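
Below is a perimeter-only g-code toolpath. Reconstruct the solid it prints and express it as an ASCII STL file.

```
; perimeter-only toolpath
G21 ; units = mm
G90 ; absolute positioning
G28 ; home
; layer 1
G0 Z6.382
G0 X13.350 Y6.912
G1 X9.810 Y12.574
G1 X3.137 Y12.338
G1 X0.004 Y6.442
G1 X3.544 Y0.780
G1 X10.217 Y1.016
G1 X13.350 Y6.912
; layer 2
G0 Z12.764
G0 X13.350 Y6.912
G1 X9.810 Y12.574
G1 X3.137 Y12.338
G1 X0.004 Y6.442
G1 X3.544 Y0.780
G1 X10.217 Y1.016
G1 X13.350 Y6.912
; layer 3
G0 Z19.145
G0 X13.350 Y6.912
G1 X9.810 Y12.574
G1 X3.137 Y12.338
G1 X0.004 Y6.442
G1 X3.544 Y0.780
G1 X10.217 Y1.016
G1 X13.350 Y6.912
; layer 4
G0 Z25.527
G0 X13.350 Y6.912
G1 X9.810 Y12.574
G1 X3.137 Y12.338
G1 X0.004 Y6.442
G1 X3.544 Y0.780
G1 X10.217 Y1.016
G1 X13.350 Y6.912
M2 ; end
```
solid part
  facet normal 0.0000 0.0000 -1.0000
    outer loop
      vertex 3.137 12.338 0.000
      vertex 9.810 12.574 0.000
      vertex 13.350 6.912 0.000
    endloop
  endfacet
  facet normal 0.0000 0.0000 -1.0000
    outer loop
      vertex 0.004 6.442 0.000
      vertex 3.137 12.338 0.000
      vertex 13.350 6.912 0.000
    endloop
  endfacet
  facet normal 0.0000 0.0000 -1.0000
    outer loop
      vertex 3.544 0.780 0.000
      vertex 0.004 6.442 0.000
      vertex 13.350 6.912 0.000
    endloop
  endfacet
  facet normal 0.0000 0.0000 -1.0000
    outer loop
      vertex 10.217 1.016 0.000
      vertex 3.544 0.780 0.000
      vertex 13.350 6.912 0.000
    endloop
  endfacet
  facet normal 0.0000 0.0000 1.0000
    outer loop
      vertex 13.350 6.912 25.527
      vertex 9.810 12.574 25.527
      vertex 3.137 12.338 25.527
    endloop
  endfacet
  facet normal 0.0000 0.0000 1.0000
    outer loop
      vertex 13.350 6.912 25.527
      vertex 3.137 12.338 25.527
      vertex 0.004 6.442 25.527
    endloop
  endfacet
  facet normal 0.0000 0.0000 1.0000
    outer loop
      vertex 13.350 6.912 25.527
      vertex 0.004 6.442 25.527
      vertex 3.544 0.780 25.527
    endloop
  endfacet
  facet normal 0.0000 0.0000 1.0000
    outer loop
      vertex 13.350 6.912 25.527
      vertex 3.544 0.780 25.527
      vertex 10.217 1.016 25.527
    endloop
  endfacet
  facet normal 0.8479 0.5301 0.0000
    outer loop
      vertex 13.350 6.912 0.000
      vertex 9.810 12.574 0.000
      vertex 9.810 12.574 25.527
    endloop
  endfacet
  facet normal 0.8479 0.5301 0.0000
    outer loop
      vertex 13.350 6.912 0.000
      vertex 9.810 12.574 25.527
      vertex 13.350 6.912 25.527
    endloop
  endfacet
  facet normal -0.0353 0.9994 0.0000
    outer loop
      vertex 9.810 12.574 0.000
      vertex 3.137 12.338 0.000
      vertex 3.137 12.338 25.527
    endloop
  endfacet
  facet normal -0.0353 0.9994 0.0000
    outer loop
      vertex 9.810 12.574 0.000
      vertex 3.137 12.338 25.527
      vertex 9.810 12.574 25.527
    endloop
  endfacet
  facet normal -0.8831 0.4692 0.0000
    outer loop
      vertex 3.137 12.338 0.000
      vertex 0.004 6.442 0.000
      vertex 0.004 6.442 25.527
    endloop
  endfacet
  facet normal -0.8831 0.4692 0.0000
    outer loop
      vertex 3.137 12.338 0.000
      vertex 0.004 6.442 25.527
      vertex 3.137 12.338 25.527
    endloop
  endfacet
  facet normal -0.8479 -0.5301 0.0000
    outer loop
      vertex 0.004 6.442 0.000
      vertex 3.544 0.780 0.000
      vertex 3.544 0.780 25.527
    endloop
  endfacet
  facet normal -0.8479 -0.5301 0.0000
    outer loop
      vertex 0.004 6.442 0.000
      vertex 3.544 0.780 25.527
      vertex 0.004 6.442 25.527
    endloop
  endfacet
  facet normal 0.0353 -0.9994 0.0000
    outer loop
      vertex 3.544 0.780 0.000
      vertex 10.217 1.016 0.000
      vertex 10.217 1.016 25.527
    endloop
  endfacet
  facet normal 0.0353 -0.9994 0.0000
    outer loop
      vertex 3.544 0.780 0.000
      vertex 10.217 1.016 25.527
      vertex 3.544 0.780 25.527
    endloop
  endfacet
  facet normal 0.8831 -0.4692 0.0000
    outer loop
      vertex 10.217 1.016 0.000
      vertex 13.350 6.912 0.000
      vertex 13.350 6.912 25.527
    endloop
  endfacet
  facet normal 0.8831 -0.4692 0.0000
    outer loop
      vertex 10.217 1.016 0.000
      vertex 13.350 6.912 25.527
      vertex 10.217 1.016 25.527
    endloop
  endfacet
endsolid part

The G0 Z moves step by Δz≈6.382 mm. Every layer's G1 loop is the same polygon, so the solid is a straight extrusion of it from z=0 to z≈25.5. Closing with flat bottom and top caps and triangulating gives 20 facets — a regular 6-sided prism (a cylinder approximated with 6 flat sides), circumscribed radius ≈ 6.68 mm, height ≈ 25.5 mm.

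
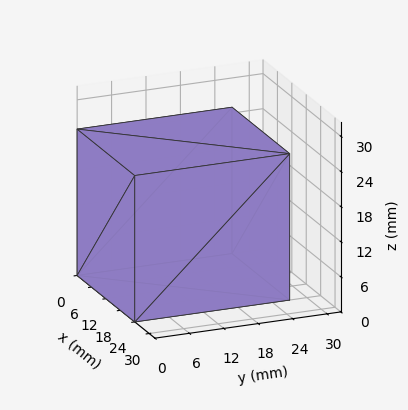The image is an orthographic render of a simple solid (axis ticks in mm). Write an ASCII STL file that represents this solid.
Reading the render: the shape is a rectangular box, roughly 24 × 27 mm footprint and 25 mm tall (dimensions read to the nearest mm from the axis ticks). For the STL, each face is triangulated and given an outward normal.

solid part
  facet normal 0.0000 0.0000 -1.0000
    outer loop
      vertex 24.000 27.000 0.000
      vertex 24.000 0.000 0.000
      vertex 0.000 0.000 0.000
    endloop
  endfacet
  facet normal 0.0000 0.0000 -1.0000
    outer loop
      vertex 0.000 27.000 0.000
      vertex 24.000 27.000 0.000
      vertex 0.000 0.000 0.000
    endloop
  endfacet
  facet normal 0.0000 0.0000 1.0000
    outer loop
      vertex 0.000 0.000 25.000
      vertex 24.000 0.000 25.000
      vertex 24.000 27.000 25.000
    endloop
  endfacet
  facet normal 0.0000 0.0000 1.0000
    outer loop
      vertex 0.000 0.000 25.000
      vertex 24.000 27.000 25.000
      vertex 0.000 27.000 25.000
    endloop
  endfacet
  facet normal 0.0000 -1.0000 0.0000
    outer loop
      vertex 0.000 0.000 0.000
      vertex 24.000 0.000 0.000
      vertex 24.000 0.000 25.000
    endloop
  endfacet
  facet normal 0.0000 -1.0000 0.0000
    outer loop
      vertex 0.000 0.000 0.000
      vertex 24.000 0.000 25.000
      vertex 0.000 0.000 25.000
    endloop
  endfacet
  facet normal 0.0000 1.0000 0.0000
    outer loop
      vertex 24.000 27.000 25.000
      vertex 24.000 27.000 0.000
      vertex 0.000 27.000 0.000
    endloop
  endfacet
  facet normal 0.0000 1.0000 0.0000
    outer loop
      vertex 0.000 27.000 25.000
      vertex 24.000 27.000 25.000
      vertex 0.000 27.000 0.000
    endloop
  endfacet
  facet normal -1.0000 0.0000 0.0000
    outer loop
      vertex 0.000 27.000 25.000
      vertex 0.000 27.000 0.000
      vertex 0.000 0.000 0.000
    endloop
  endfacet
  facet normal -1.0000 0.0000 0.0000
    outer loop
      vertex 0.000 0.000 25.000
      vertex 0.000 27.000 25.000
      vertex 0.000 0.000 0.000
    endloop
  endfacet
  facet normal 1.0000 0.0000 0.0000
    outer loop
      vertex 24.000 0.000 0.000
      vertex 24.000 27.000 0.000
      vertex 24.000 27.000 25.000
    endloop
  endfacet
  facet normal 1.0000 0.0000 0.0000
    outer loop
      vertex 24.000 0.000 0.000
      vertex 24.000 27.000 25.000
      vertex 24.000 0.000 25.000
    endloop
  endfacet
endsolid part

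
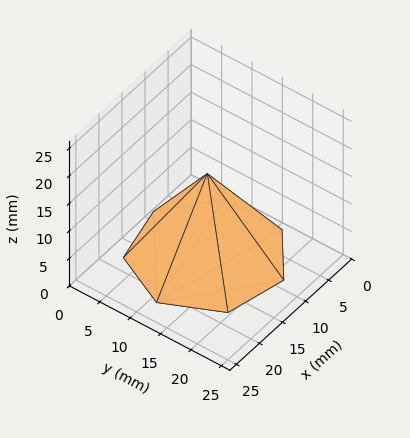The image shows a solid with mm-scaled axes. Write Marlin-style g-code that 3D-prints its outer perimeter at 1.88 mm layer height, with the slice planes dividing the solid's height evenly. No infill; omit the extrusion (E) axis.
Reading the render: the shape is a regular 7-sided pyramid, base circumscribed radius ≈ 11 mm, apex at z ≈ 15 mm (dimensions read to the nearest mm from the axis ticks). For the g-code, the solid's height is divided into equal slices at the stated Δz and each level perimeter traced with G1 moves after a G0 lift.

; perimeter-only toolpath
G21 ; units = mm
G90 ; absolute positioning
G28 ; home
; layer 1
G0 Z1.88
G0 X20.62 Y11.00
G1 X17.00 Y18.53
G1 X8.86 Y20.38
G1 X2.33 Y15.17
G1 X2.33 Y6.83
G1 X8.86 Y1.62
G1 X17.00 Y3.48
G1 X20.62 Y11.00
; layer 2
G0 Z3.75
G0 X19.25 Y11.00
G1 X16.14 Y17.45
G1 X9.16 Y19.04
G1 X3.57 Y14.58
G1 X3.57 Y7.42
G1 X9.16 Y2.96
G1 X16.14 Y4.55
G1 X19.25 Y11.00
; layer 3
G0 Z5.62
G0 X17.88 Y11.00
G1 X15.29 Y16.38
G1 X9.47 Y17.70
G1 X4.81 Y13.98
G1 X4.81 Y8.02
G1 X9.47 Y4.30
G1 X15.29 Y5.62
G1 X17.88 Y11.00
; layer 4
G0 Z7.50
G0 X16.50 Y11.00
G1 X14.43 Y15.30
G1 X9.78 Y16.36
G1 X6.04 Y13.38
G1 X6.04 Y8.62
G1 X9.78 Y5.64
G1 X14.43 Y6.70
G1 X16.50 Y11.00
; layer 5
G0 Z9.38
G0 X15.12 Y11.00
G1 X13.57 Y14.23
G1 X10.08 Y15.02
G1 X7.28 Y12.79
G1 X7.28 Y9.21
G1 X10.08 Y6.98
G1 X13.57 Y7.78
G1 X15.12 Y11.00
; layer 6
G0 Z11.25
G0 X13.75 Y11.00
G1 X12.71 Y13.15
G1 X10.39 Y13.68
G1 X8.52 Y12.19
G1 X8.52 Y9.81
G1 X10.39 Y8.32
G1 X12.71 Y8.85
G1 X13.75 Y11.00
; layer 7
G0 Z13.12
G0 X12.38 Y11.00
G1 X11.86 Y12.07
G1 X10.69 Y12.34
G1 X9.76 Y11.60
G1 X9.76 Y10.40
G1 X10.69 Y9.66
G1 X11.86 Y9.93
G1 X12.38 Y11.00
M2 ; end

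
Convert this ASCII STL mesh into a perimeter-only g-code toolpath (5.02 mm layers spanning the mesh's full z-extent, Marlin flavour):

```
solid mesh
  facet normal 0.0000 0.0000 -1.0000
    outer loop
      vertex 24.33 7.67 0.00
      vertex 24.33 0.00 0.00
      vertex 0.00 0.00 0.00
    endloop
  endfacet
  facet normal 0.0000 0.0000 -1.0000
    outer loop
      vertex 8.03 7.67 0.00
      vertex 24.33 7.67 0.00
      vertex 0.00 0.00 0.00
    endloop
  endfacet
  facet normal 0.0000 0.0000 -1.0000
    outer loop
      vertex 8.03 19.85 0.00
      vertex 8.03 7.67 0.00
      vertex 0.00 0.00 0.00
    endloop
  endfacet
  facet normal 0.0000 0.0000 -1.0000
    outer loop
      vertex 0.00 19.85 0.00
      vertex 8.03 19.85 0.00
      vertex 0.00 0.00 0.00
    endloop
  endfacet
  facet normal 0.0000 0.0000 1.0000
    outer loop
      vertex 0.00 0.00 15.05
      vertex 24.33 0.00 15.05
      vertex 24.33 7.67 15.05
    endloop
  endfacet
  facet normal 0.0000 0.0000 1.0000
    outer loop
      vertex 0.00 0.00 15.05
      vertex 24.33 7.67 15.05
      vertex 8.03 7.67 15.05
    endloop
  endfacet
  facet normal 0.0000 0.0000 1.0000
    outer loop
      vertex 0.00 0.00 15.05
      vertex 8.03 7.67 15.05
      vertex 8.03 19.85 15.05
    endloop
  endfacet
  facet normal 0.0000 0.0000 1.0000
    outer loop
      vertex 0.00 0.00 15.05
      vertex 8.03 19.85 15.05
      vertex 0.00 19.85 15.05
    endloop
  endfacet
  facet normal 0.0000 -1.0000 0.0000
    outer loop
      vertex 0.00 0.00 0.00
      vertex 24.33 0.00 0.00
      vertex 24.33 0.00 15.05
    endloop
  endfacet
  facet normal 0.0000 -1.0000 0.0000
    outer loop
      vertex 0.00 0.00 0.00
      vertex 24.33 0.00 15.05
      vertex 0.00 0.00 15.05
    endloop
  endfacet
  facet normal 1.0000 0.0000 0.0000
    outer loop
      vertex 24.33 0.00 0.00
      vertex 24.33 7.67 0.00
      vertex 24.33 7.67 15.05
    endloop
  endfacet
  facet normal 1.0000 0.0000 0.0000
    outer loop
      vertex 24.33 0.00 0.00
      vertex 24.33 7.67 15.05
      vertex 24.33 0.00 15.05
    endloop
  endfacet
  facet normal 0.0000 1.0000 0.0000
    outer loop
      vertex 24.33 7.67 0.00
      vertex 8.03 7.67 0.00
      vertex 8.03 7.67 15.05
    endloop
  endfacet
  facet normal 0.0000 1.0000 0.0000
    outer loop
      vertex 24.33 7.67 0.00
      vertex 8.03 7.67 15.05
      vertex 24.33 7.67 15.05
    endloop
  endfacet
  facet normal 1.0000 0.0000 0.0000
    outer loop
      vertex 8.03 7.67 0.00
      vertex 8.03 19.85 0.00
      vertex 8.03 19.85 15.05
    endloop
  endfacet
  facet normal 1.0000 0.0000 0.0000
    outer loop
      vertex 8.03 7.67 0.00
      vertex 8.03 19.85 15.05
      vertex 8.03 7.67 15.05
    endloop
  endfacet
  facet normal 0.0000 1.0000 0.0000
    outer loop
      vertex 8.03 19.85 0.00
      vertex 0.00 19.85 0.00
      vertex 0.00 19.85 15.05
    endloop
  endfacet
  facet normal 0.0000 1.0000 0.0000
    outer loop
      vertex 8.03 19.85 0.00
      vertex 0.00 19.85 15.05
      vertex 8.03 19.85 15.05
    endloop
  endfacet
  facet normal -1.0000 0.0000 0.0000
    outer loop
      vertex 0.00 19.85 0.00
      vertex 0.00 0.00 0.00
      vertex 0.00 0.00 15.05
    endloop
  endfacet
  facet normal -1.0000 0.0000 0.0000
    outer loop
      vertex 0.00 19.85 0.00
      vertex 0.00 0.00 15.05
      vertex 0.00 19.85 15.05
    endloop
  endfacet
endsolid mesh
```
; perimeter-only toolpath
G21 ; units = mm
G90 ; absolute positioning
G28 ; home
; layer 1
G0 Z5.02
G0 X0.00 Y0.00
G1 X24.33 Y0.00
G1 X24.33 Y7.67
G1 X8.03 Y7.67
G1 X8.03 Y19.85
G1 X0.00 Y19.85
G1 X0.00 Y0.00
; layer 2
G0 Z10.03
G0 X0.00 Y0.00
G1 X24.33 Y0.00
G1 X24.33 Y7.67
G1 X8.03 Y7.67
G1 X8.03 Y19.85
G1 X0.00 Y19.85
G1 X0.00 Y0.00
; layer 3
G0 Z15.05
G0 X0.00 Y0.00
G1 X24.33 Y0.00
G1 X24.33 Y7.67
G1 X8.03 Y7.67
G1 X8.03 Y19.85
G1 X0.00 Y19.85
G1 X0.00 Y0.00
M2 ; end

The solid is an L-shaped prism: outer 24.3 × 19.9 mm, arm thicknesses ≈ 7.67 mm (horizontal) and 8.03 mm (vertical), extruded 15.1 mm in z. Slicing at Δz = 5.02 mm — 3 equal slices spanning the solid's height, so layer i sits at z = i·h/3 — gives 3 non-empty perimeters. Each is a 6-segment closed polygon; G0 lifts to the layer z and rapids to the start vertex, then G1 traces the edges.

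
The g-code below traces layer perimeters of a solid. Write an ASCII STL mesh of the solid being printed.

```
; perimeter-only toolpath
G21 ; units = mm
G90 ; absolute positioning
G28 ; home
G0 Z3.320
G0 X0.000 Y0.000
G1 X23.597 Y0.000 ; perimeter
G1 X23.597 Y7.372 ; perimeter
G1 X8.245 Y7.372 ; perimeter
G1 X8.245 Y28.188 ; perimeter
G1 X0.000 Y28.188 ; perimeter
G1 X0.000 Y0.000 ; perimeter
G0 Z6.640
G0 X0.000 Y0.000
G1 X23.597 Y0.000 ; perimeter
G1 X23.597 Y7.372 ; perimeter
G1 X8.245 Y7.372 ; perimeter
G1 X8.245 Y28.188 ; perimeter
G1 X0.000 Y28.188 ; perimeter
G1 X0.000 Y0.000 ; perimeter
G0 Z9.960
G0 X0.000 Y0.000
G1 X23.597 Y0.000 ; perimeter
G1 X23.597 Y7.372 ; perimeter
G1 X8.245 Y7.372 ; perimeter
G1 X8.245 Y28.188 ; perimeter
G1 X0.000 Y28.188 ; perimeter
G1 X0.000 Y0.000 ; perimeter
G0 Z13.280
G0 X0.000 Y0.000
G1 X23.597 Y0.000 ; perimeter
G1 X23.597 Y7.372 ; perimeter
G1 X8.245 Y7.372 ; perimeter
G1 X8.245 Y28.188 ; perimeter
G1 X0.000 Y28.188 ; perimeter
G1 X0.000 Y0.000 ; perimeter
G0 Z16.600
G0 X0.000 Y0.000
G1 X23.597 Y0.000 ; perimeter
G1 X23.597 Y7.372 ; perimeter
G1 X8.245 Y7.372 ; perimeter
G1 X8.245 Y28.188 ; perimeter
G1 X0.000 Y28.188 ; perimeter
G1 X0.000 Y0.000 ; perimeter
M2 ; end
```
solid part
  facet normal 0.0000 0.0000 -1.0000
    outer loop
      vertex 23.597 7.372 0.000
      vertex 23.597 0.000 0.000
      vertex 0.000 0.000 0.000
    endloop
  endfacet
  facet normal 0.0000 0.0000 -1.0000
    outer loop
      vertex 8.245 7.372 0.000
      vertex 23.597 7.372 0.000
      vertex 0.000 0.000 0.000
    endloop
  endfacet
  facet normal 0.0000 0.0000 -1.0000
    outer loop
      vertex 8.245 28.188 0.000
      vertex 8.245 7.372 0.000
      vertex 0.000 0.000 0.000
    endloop
  endfacet
  facet normal 0.0000 0.0000 -1.0000
    outer loop
      vertex 0.000 28.188 0.000
      vertex 8.245 28.188 0.000
      vertex 0.000 0.000 0.000
    endloop
  endfacet
  facet normal 0.0000 0.0000 1.0000
    outer loop
      vertex 0.000 0.000 16.600
      vertex 23.597 0.000 16.600
      vertex 23.597 7.372 16.600
    endloop
  endfacet
  facet normal 0.0000 0.0000 1.0000
    outer loop
      vertex 0.000 0.000 16.600
      vertex 23.597 7.372 16.600
      vertex 8.245 7.372 16.600
    endloop
  endfacet
  facet normal 0.0000 0.0000 1.0000
    outer loop
      vertex 0.000 0.000 16.600
      vertex 8.245 7.372 16.600
      vertex 8.245 28.188 16.600
    endloop
  endfacet
  facet normal 0.0000 0.0000 1.0000
    outer loop
      vertex 0.000 0.000 16.600
      vertex 8.245 28.188 16.600
      vertex 0.000 28.188 16.600
    endloop
  endfacet
  facet normal 0.0000 -1.0000 0.0000
    outer loop
      vertex 0.000 0.000 0.000
      vertex 23.597 0.000 0.000
      vertex 23.597 0.000 16.600
    endloop
  endfacet
  facet normal 0.0000 -1.0000 0.0000
    outer loop
      vertex 0.000 0.000 0.000
      vertex 23.597 0.000 16.600
      vertex 0.000 0.000 16.600
    endloop
  endfacet
  facet normal 1.0000 0.0000 0.0000
    outer loop
      vertex 23.597 0.000 0.000
      vertex 23.597 7.372 0.000
      vertex 23.597 7.372 16.600
    endloop
  endfacet
  facet normal 1.0000 0.0000 0.0000
    outer loop
      vertex 23.597 0.000 0.000
      vertex 23.597 7.372 16.600
      vertex 23.597 0.000 16.600
    endloop
  endfacet
  facet normal 0.0000 1.0000 0.0000
    outer loop
      vertex 23.597 7.372 0.000
      vertex 8.245 7.372 0.000
      vertex 8.245 7.372 16.600
    endloop
  endfacet
  facet normal 0.0000 1.0000 0.0000
    outer loop
      vertex 23.597 7.372 0.000
      vertex 8.245 7.372 16.600
      vertex 23.597 7.372 16.600
    endloop
  endfacet
  facet normal 1.0000 0.0000 0.0000
    outer loop
      vertex 8.245 7.372 0.000
      vertex 8.245 28.188 0.000
      vertex 8.245 28.188 16.600
    endloop
  endfacet
  facet normal 1.0000 0.0000 0.0000
    outer loop
      vertex 8.245 7.372 0.000
      vertex 8.245 28.188 16.600
      vertex 8.245 7.372 16.600
    endloop
  endfacet
  facet normal 0.0000 1.0000 0.0000
    outer loop
      vertex 8.245 28.188 0.000
      vertex 0.000 28.188 0.000
      vertex 0.000 28.188 16.600
    endloop
  endfacet
  facet normal 0.0000 1.0000 0.0000
    outer loop
      vertex 8.245 28.188 0.000
      vertex 0.000 28.188 16.600
      vertex 8.245 28.188 16.600
    endloop
  endfacet
  facet normal -1.0000 0.0000 0.0000
    outer loop
      vertex 0.000 28.188 0.000
      vertex 0.000 0.000 0.000
      vertex 0.000 0.000 16.600
    endloop
  endfacet
  facet normal -1.0000 0.0000 0.0000
    outer loop
      vertex 0.000 28.188 0.000
      vertex 0.000 0.000 16.600
      vertex 0.000 28.188 16.600
    endloop
  endfacet
endsolid part

The G0 Z moves step by Δz≈3.320 mm. Every layer's G1 loop is the same polygon, so the solid is a straight extrusion of it from z=0 to z≈16.6. Closing with flat bottom and top caps and triangulating gives 20 facets — an L-shaped prism: outer 23.6 × 28.2 mm, arm thicknesses ≈ 7.37 mm (horizontal) and 8.24 mm (vertical), extruded 16.6 mm in z.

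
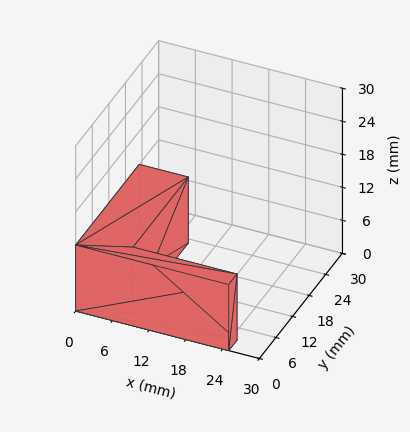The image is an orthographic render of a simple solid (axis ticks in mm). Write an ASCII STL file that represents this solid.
Reading the render: the shape is an L-shaped prism: outer 25 × 23 mm, arm thicknesses ≈ 3 mm (horizontal) and 8 mm (vertical), extruded 12 mm in z (dimensions read to the nearest mm from the axis ticks). For the STL, each face is triangulated and given an outward normal.

solid part
  facet normal 0.0000 0.0000 -1.0000
    outer loop
      vertex 25.0 3.0 0.0
      vertex 25.0 0.0 0.0
      vertex 0.0 0.0 0.0
    endloop
  endfacet
  facet normal 0.0000 0.0000 -1.0000
    outer loop
      vertex 8.0 3.0 0.0
      vertex 25.0 3.0 0.0
      vertex 0.0 0.0 0.0
    endloop
  endfacet
  facet normal 0.0000 0.0000 -1.0000
    outer loop
      vertex 8.0 23.0 0.0
      vertex 8.0 3.0 0.0
      vertex 0.0 0.0 0.0
    endloop
  endfacet
  facet normal 0.0000 0.0000 -1.0000
    outer loop
      vertex 0.0 23.0 0.0
      vertex 8.0 23.0 0.0
      vertex 0.0 0.0 0.0
    endloop
  endfacet
  facet normal 0.0000 0.0000 1.0000
    outer loop
      vertex 0.0 0.0 12.0
      vertex 25.0 0.0 12.0
      vertex 25.0 3.0 12.0
    endloop
  endfacet
  facet normal 0.0000 0.0000 1.0000
    outer loop
      vertex 0.0 0.0 12.0
      vertex 25.0 3.0 12.0
      vertex 8.0 3.0 12.0
    endloop
  endfacet
  facet normal 0.0000 0.0000 1.0000
    outer loop
      vertex 0.0 0.0 12.0
      vertex 8.0 3.0 12.0
      vertex 8.0 23.0 12.0
    endloop
  endfacet
  facet normal 0.0000 0.0000 1.0000
    outer loop
      vertex 0.0 0.0 12.0
      vertex 8.0 23.0 12.0
      vertex 0.0 23.0 12.0
    endloop
  endfacet
  facet normal 0.0000 -1.0000 0.0000
    outer loop
      vertex 0.0 0.0 0.0
      vertex 25.0 0.0 0.0
      vertex 25.0 0.0 12.0
    endloop
  endfacet
  facet normal 0.0000 -1.0000 0.0000
    outer loop
      vertex 0.0 0.0 0.0
      vertex 25.0 0.0 12.0
      vertex 0.0 0.0 12.0
    endloop
  endfacet
  facet normal 1.0000 0.0000 0.0000
    outer loop
      vertex 25.0 0.0 0.0
      vertex 25.0 3.0 0.0
      vertex 25.0 3.0 12.0
    endloop
  endfacet
  facet normal 1.0000 0.0000 0.0000
    outer loop
      vertex 25.0 0.0 0.0
      vertex 25.0 3.0 12.0
      vertex 25.0 0.0 12.0
    endloop
  endfacet
  facet normal 0.0000 1.0000 0.0000
    outer loop
      vertex 25.0 3.0 0.0
      vertex 8.0 3.0 0.0
      vertex 8.0 3.0 12.0
    endloop
  endfacet
  facet normal 0.0000 1.0000 0.0000
    outer loop
      vertex 25.0 3.0 0.0
      vertex 8.0 3.0 12.0
      vertex 25.0 3.0 12.0
    endloop
  endfacet
  facet normal 1.0000 0.0000 0.0000
    outer loop
      vertex 8.0 3.0 0.0
      vertex 8.0 23.0 0.0
      vertex 8.0 23.0 12.0
    endloop
  endfacet
  facet normal 1.0000 0.0000 0.0000
    outer loop
      vertex 8.0 3.0 0.0
      vertex 8.0 23.0 12.0
      vertex 8.0 3.0 12.0
    endloop
  endfacet
  facet normal 0.0000 1.0000 0.0000
    outer loop
      vertex 8.0 23.0 0.0
      vertex 0.0 23.0 0.0
      vertex 0.0 23.0 12.0
    endloop
  endfacet
  facet normal 0.0000 1.0000 0.0000
    outer loop
      vertex 8.0 23.0 0.0
      vertex 0.0 23.0 12.0
      vertex 8.0 23.0 12.0
    endloop
  endfacet
  facet normal -1.0000 0.0000 0.0000
    outer loop
      vertex 0.0 23.0 0.0
      vertex 0.0 0.0 0.0
      vertex 0.0 0.0 12.0
    endloop
  endfacet
  facet normal -1.0000 0.0000 0.0000
    outer loop
      vertex 0.0 23.0 0.0
      vertex 0.0 0.0 12.0
      vertex 0.0 23.0 12.0
    endloop
  endfacet
endsolid part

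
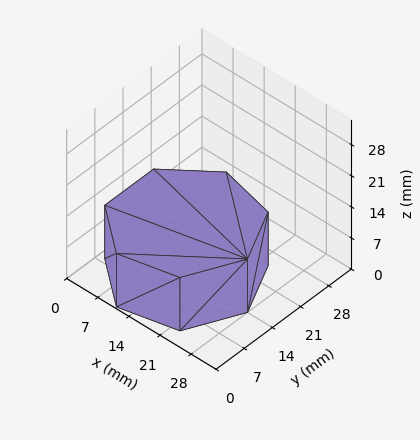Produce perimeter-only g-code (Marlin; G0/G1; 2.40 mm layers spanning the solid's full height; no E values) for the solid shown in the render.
Reading the render: the shape is a regular 7-sided prism (a cylinder approximated with 7 flat sides), circumscribed radius ≈ 14 mm, height ≈ 12 mm (dimensions read to the nearest mm from the axis ticks). For the g-code, the solid's height is divided into equal slices at the stated Δz and each level perimeter traced with G1 moves after a G0 lift.

; perimeter-only toolpath
G21 ; units = mm
G90 ; absolute positioning
G28 ; home
; layer 1
G0 Z2.40
G0 X28.00 Y14.00
G1 X22.73 Y24.95
G1 X10.88 Y27.65
G1 X1.39 Y20.07
G1 X1.39 Y7.93
G1 X10.88 Y0.35
G1 X22.73 Y3.05
G1 X28.00 Y14.00
; layer 2
G0 Z4.80
G0 X28.00 Y14.00
G1 X22.73 Y24.95
G1 X10.88 Y27.65
G1 X1.39 Y20.07
G1 X1.39 Y7.93
G1 X10.88 Y0.35
G1 X22.73 Y3.05
G1 X28.00 Y14.00
; layer 3
G0 Z7.20
G0 X28.00 Y14.00
G1 X22.73 Y24.95
G1 X10.88 Y27.65
G1 X1.39 Y20.07
G1 X1.39 Y7.93
G1 X10.88 Y0.35
G1 X22.73 Y3.05
G1 X28.00 Y14.00
; layer 4
G0 Z9.60
G0 X28.00 Y14.00
G1 X22.73 Y24.95
G1 X10.88 Y27.65
G1 X1.39 Y20.07
G1 X1.39 Y7.93
G1 X10.88 Y0.35
G1 X22.73 Y3.05
G1 X28.00 Y14.00
; layer 5
G0 Z12.00
G0 X28.00 Y14.00
G1 X22.73 Y24.95
G1 X10.88 Y27.65
G1 X1.39 Y20.07
G1 X1.39 Y7.93
G1 X10.88 Y0.35
G1 X22.73 Y3.05
G1 X28.00 Y14.00
M2 ; end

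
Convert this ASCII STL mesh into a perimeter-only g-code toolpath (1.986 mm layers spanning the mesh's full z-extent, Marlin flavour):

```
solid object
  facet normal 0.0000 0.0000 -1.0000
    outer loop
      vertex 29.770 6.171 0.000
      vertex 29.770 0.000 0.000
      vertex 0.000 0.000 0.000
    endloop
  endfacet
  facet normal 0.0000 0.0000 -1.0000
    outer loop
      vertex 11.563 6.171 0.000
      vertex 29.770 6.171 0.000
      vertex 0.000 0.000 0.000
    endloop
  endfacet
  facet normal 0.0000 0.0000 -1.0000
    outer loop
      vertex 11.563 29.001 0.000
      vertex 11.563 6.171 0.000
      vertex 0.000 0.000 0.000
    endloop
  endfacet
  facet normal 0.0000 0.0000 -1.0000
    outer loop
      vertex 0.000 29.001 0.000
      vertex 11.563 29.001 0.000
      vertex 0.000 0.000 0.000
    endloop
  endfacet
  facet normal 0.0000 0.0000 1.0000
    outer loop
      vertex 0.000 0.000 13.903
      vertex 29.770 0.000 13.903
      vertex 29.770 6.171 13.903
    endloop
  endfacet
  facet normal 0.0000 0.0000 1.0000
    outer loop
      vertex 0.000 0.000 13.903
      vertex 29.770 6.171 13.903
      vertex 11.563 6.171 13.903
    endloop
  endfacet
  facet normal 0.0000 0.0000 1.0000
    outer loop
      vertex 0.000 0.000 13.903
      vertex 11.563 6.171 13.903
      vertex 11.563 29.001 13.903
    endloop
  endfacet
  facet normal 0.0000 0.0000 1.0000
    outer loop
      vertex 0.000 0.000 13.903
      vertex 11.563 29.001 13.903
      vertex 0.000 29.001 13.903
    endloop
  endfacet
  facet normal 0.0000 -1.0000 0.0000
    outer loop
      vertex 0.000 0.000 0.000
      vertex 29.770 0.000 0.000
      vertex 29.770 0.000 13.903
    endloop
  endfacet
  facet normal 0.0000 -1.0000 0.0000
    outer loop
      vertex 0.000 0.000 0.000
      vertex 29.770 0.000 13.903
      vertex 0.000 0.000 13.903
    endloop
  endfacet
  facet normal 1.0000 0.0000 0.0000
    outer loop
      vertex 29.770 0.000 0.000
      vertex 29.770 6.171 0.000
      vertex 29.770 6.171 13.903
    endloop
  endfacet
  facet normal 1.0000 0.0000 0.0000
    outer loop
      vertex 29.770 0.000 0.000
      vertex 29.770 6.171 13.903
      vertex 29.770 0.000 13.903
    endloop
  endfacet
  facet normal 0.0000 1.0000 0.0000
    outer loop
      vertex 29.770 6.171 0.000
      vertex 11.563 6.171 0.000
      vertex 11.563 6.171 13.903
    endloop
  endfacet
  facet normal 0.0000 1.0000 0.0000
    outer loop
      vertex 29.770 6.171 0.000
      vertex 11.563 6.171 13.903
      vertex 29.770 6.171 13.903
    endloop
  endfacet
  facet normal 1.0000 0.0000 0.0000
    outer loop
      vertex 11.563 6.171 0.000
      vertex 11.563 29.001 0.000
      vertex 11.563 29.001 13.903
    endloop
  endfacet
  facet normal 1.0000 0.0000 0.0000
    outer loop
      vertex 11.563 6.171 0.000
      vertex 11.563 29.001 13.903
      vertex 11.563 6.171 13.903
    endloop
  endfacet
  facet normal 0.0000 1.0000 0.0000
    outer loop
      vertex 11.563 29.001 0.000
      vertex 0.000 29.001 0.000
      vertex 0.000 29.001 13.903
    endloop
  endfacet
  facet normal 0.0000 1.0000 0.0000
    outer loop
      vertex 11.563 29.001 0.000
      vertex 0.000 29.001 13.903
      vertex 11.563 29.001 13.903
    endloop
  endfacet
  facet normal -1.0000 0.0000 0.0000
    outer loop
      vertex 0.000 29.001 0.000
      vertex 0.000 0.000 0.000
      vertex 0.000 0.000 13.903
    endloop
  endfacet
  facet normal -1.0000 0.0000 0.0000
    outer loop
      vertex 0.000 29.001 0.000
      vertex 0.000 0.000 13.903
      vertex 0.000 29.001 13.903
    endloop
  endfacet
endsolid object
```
; perimeter-only toolpath
G21 ; units = mm
G90 ; absolute positioning
G28 ; home
; layer 1
G0 Z1.986
G0 X0.000 Y0.000
G1 X29.770 Y0.000
G1 X29.770 Y6.171
G1 X11.563 Y6.171
G1 X11.563 Y29.001
G1 X0.000 Y29.001
G1 X0.000 Y0.000
; layer 2
G0 Z3.972
G0 X0.000 Y0.000
G1 X29.770 Y0.000
G1 X29.770 Y6.171
G1 X11.563 Y6.171
G1 X11.563 Y29.001
G1 X0.000 Y29.001
G1 X0.000 Y0.000
; layer 3
G0 Z5.958
G0 X0.000 Y0.000
G1 X29.770 Y0.000
G1 X29.770 Y6.171
G1 X11.563 Y6.171
G1 X11.563 Y29.001
G1 X0.000 Y29.001
G1 X0.000 Y0.000
; layer 4
G0 Z7.945
G0 X0.000 Y0.000
G1 X29.770 Y0.000
G1 X29.770 Y6.171
G1 X11.563 Y6.171
G1 X11.563 Y29.001
G1 X0.000 Y29.001
G1 X0.000 Y0.000
; layer 5
G0 Z9.931
G0 X0.000 Y0.000
G1 X29.770 Y0.000
G1 X29.770 Y6.171
G1 X11.563 Y6.171
G1 X11.563 Y29.001
G1 X0.000 Y29.001
G1 X0.000 Y0.000
; layer 6
G0 Z11.917
G0 X0.000 Y0.000
G1 X29.770 Y0.000
G1 X29.770 Y6.171
G1 X11.563 Y6.171
G1 X11.563 Y29.001
G1 X0.000 Y29.001
G1 X0.000 Y0.000
; layer 7
G0 Z13.903
G0 X0.000 Y0.000
G1 X29.770 Y0.000
G1 X29.770 Y6.171
G1 X11.563 Y6.171
G1 X11.563 Y29.001
G1 X0.000 Y29.001
G1 X0.000 Y0.000
M2 ; end

The solid is an L-shaped prism: outer 29.8 × 29 mm, arm thicknesses ≈ 6.17 mm (horizontal) and 11.6 mm (vertical), extruded 13.9 mm in z. Slicing at Δz = 1.986 mm — 7 equal slices spanning the solid's height, so layer i sits at z = i·h/7 — gives 7 non-empty perimeters. Each is a 6-segment closed polygon; G0 lifts to the layer z and rapids to the start vertex, then G1 traces the edges.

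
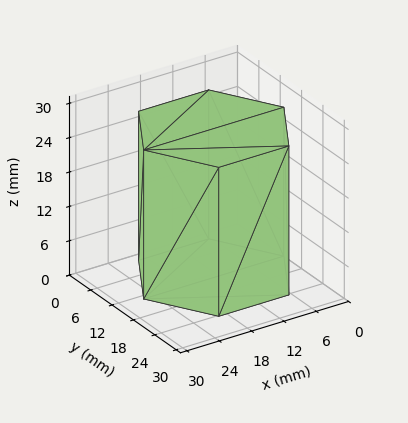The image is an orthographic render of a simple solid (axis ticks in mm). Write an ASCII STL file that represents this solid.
Reading the render: the shape is a regular 6-sided prism (a cylinder approximated with 6 flat sides), circumscribed radius ≈ 13 mm, height ≈ 26 mm (dimensions read to the nearest mm from the axis ticks). For the STL, each face is triangulated and given an outward normal.

solid part
  facet normal 0.0000 0.0000 -1.0000
    outer loop
      vertex 6.500 24.258 0.000
      vertex 19.500 24.258 0.000
      vertex 26.000 13.000 0.000
    endloop
  endfacet
  facet normal 0.0000 0.0000 -1.0000
    outer loop
      vertex 0.000 13.000 0.000
      vertex 6.500 24.258 0.000
      vertex 26.000 13.000 0.000
    endloop
  endfacet
  facet normal 0.0000 0.0000 -1.0000
    outer loop
      vertex 6.500 1.742 0.000
      vertex 0.000 13.000 0.000
      vertex 26.000 13.000 0.000
    endloop
  endfacet
  facet normal 0.0000 0.0000 -1.0000
    outer loop
      vertex 19.500 1.742 0.000
      vertex 6.500 1.742 0.000
      vertex 26.000 13.000 0.000
    endloop
  endfacet
  facet normal 0.0000 0.0000 1.0000
    outer loop
      vertex 26.000 13.000 26.000
      vertex 19.500 24.258 26.000
      vertex 6.500 24.258 26.000
    endloop
  endfacet
  facet normal 0.0000 0.0000 1.0000
    outer loop
      vertex 26.000 13.000 26.000
      vertex 6.500 24.258 26.000
      vertex 0.000 13.000 26.000
    endloop
  endfacet
  facet normal 0.0000 0.0000 1.0000
    outer loop
      vertex 26.000 13.000 26.000
      vertex 0.000 13.000 26.000
      vertex 6.500 1.742 26.000
    endloop
  endfacet
  facet normal 0.0000 0.0000 1.0000
    outer loop
      vertex 26.000 13.000 26.000
      vertex 6.500 1.742 26.000
      vertex 19.500 1.742 26.000
    endloop
  endfacet
  facet normal 0.8660 0.5000 0.0000
    outer loop
      vertex 26.000 13.000 0.000
      vertex 19.500 24.258 0.000
      vertex 19.500 24.258 26.000
    endloop
  endfacet
  facet normal 0.8660 0.5000 0.0000
    outer loop
      vertex 26.000 13.000 0.000
      vertex 19.500 24.258 26.000
      vertex 26.000 13.000 26.000
    endloop
  endfacet
  facet normal 0.0000 1.0000 0.0000
    outer loop
      vertex 19.500 24.258 0.000
      vertex 6.500 24.258 0.000
      vertex 6.500 24.258 26.000
    endloop
  endfacet
  facet normal 0.0000 1.0000 0.0000
    outer loop
      vertex 19.500 24.258 0.000
      vertex 6.500 24.258 26.000
      vertex 19.500 24.258 26.000
    endloop
  endfacet
  facet normal -0.8660 0.5000 0.0000
    outer loop
      vertex 6.500 24.258 0.000
      vertex 0.000 13.000 0.000
      vertex 0.000 13.000 26.000
    endloop
  endfacet
  facet normal -0.8660 0.5000 0.0000
    outer loop
      vertex 6.500 24.258 0.000
      vertex 0.000 13.000 26.000
      vertex 6.500 24.258 26.000
    endloop
  endfacet
  facet normal -0.8660 -0.5000 0.0000
    outer loop
      vertex 0.000 13.000 0.000
      vertex 6.500 1.742 0.000
      vertex 6.500 1.742 26.000
    endloop
  endfacet
  facet normal -0.8660 -0.5000 0.0000
    outer loop
      vertex 0.000 13.000 0.000
      vertex 6.500 1.742 26.000
      vertex 0.000 13.000 26.000
    endloop
  endfacet
  facet normal 0.0000 -1.0000 0.0000
    outer loop
      vertex 6.500 1.742 0.000
      vertex 19.500 1.742 0.000
      vertex 19.500 1.742 26.000
    endloop
  endfacet
  facet normal 0.0000 -1.0000 0.0000
    outer loop
      vertex 6.500 1.742 0.000
      vertex 19.500 1.742 26.000
      vertex 6.500 1.742 26.000
    endloop
  endfacet
  facet normal 0.8660 -0.5000 0.0000
    outer loop
      vertex 19.500 1.742 0.000
      vertex 26.000 13.000 0.000
      vertex 26.000 13.000 26.000
    endloop
  endfacet
  facet normal 0.8660 -0.5000 0.0000
    outer loop
      vertex 19.500 1.742 0.000
      vertex 26.000 13.000 26.000
      vertex 19.500 1.742 26.000
    endloop
  endfacet
endsolid part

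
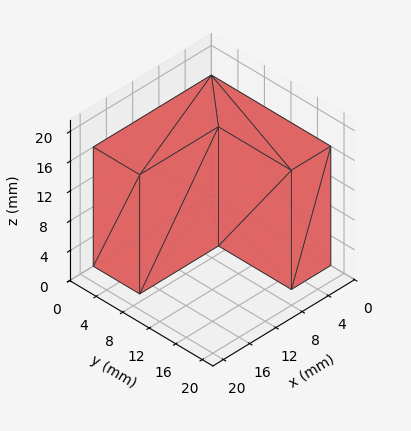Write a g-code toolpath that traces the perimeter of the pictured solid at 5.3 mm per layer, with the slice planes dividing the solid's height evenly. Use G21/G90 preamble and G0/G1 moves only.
Reading the render: the shape is an L-shaped prism: outer 18 × 18 mm, arm thicknesses ≈ 7 mm (horizontal) and 6 mm (vertical), extruded 16 mm in z (dimensions read to the nearest mm from the axis ticks). For the g-code, the solid's height is divided into equal slices at the stated Δz and each level perimeter traced with G1 moves after a G0 lift.

; perimeter-only toolpath
G21 ; units = mm
G90 ; absolute positioning
G28 ; home
; layer 1
G0 Z5.3
G0 X0.0 Y0.0
G1 X18.0 Y0.0
G1 X18.0 Y7.0
G1 X6.0 Y7.0
G1 X6.0 Y18.0
G1 X0.0 Y18.0
G1 X0.0 Y0.0
; layer 2
G0 Z10.7
G0 X0.0 Y0.0
G1 X18.0 Y0.0
G1 X18.0 Y7.0
G1 X6.0 Y7.0
G1 X6.0 Y18.0
G1 X0.0 Y18.0
G1 X0.0 Y0.0
; layer 3
G0 Z16.0
G0 X0.0 Y0.0
G1 X18.0 Y0.0
G1 X18.0 Y7.0
G1 X6.0 Y7.0
G1 X6.0 Y18.0
G1 X0.0 Y18.0
G1 X0.0 Y0.0
M2 ; end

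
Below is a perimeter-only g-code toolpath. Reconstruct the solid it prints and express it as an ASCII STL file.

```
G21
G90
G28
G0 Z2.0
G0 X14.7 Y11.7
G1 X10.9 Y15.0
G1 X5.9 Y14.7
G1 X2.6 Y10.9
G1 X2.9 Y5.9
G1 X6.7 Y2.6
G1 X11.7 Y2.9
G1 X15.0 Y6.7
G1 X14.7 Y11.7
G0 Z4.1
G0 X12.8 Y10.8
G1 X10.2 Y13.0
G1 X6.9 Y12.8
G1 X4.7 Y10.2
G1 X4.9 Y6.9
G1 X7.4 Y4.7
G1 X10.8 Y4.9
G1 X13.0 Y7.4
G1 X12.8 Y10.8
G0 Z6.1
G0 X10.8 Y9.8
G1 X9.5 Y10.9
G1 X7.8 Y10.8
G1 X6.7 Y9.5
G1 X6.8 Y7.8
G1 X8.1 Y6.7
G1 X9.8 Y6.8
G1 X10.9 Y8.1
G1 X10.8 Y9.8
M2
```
solid part
  facet normal 0.0000 0.0000 -1.0000
    outer loop
      vertex 4.9 16.7 0.0
      vertex 11.6 17.1 0.0
      vertex 16.7 12.7 0.0
    endloop
  endfacet
  facet normal 0.0000 0.0000 -1.0000
    outer loop
      vertex 0.5 11.6 0.0
      vertex 4.9 16.7 0.0
      vertex 16.7 12.7 0.0
    endloop
  endfacet
  facet normal 0.0000 0.0000 -1.0000
    outer loop
      vertex 0.9 4.9 0.0
      vertex 0.5 11.6 0.0
      vertex 16.7 12.7 0.0
    endloop
  endfacet
  facet normal 0.0000 0.0000 -1.0000
    outer loop
      vertex 6.0 0.5 0.0
      vertex 0.9 4.9 0.0
      vertex 16.7 12.7 0.0
    endloop
  endfacet
  facet normal 0.0000 0.0000 -1.0000
    outer loop
      vertex 12.7 0.9 0.0
      vertex 6.0 0.5 0.0
      vertex 16.7 12.7 0.0
    endloop
  endfacet
  facet normal 0.0000 0.0000 -1.0000
    outer loop
      vertex 17.1 6.0 0.0
      vertex 12.7 0.9 0.0
      vertex 16.7 12.7 0.0
    endloop
  endfacet
  facet normal 0.4643 0.5382 0.7033
    outer loop
      vertex 16.7 12.7 0.0
      vertex 11.6 17.1 0.0
      vertex 8.8 8.8 8.2
    endloop
  endfacet
  facet normal -0.0424 0.7094 0.7036
    outer loop
      vertex 11.6 17.1 0.0
      vertex 4.9 16.7 0.0
      vertex 8.8 8.8 8.2
    endloop
  endfacet
  facet normal -0.5382 0.4643 0.7033
    outer loop
      vertex 4.9 16.7 0.0
      vertex 0.5 11.6 0.0
      vertex 8.8 8.8 8.2
    endloop
  endfacet
  facet normal -0.7094 -0.0424 0.7036
    outer loop
      vertex 0.5 11.6 0.0
      vertex 0.9 4.9 0.0
      vertex 8.8 8.8 8.2
    endloop
  endfacet
  facet normal -0.4643 -0.5382 0.7033
    outer loop
      vertex 0.9 4.9 0.0
      vertex 6.0 0.5 0.0
      vertex 8.8 8.8 8.2
    endloop
  endfacet
  facet normal 0.0424 -0.7094 0.7036
    outer loop
      vertex 6.0 0.5 0.0
      vertex 12.7 0.9 0.0
      vertex 8.8 8.8 8.2
    endloop
  endfacet
  facet normal 0.5382 -0.4643 0.7033
    outer loop
      vertex 12.7 0.9 0.0
      vertex 17.1 6.0 0.0
      vertex 8.8 8.8 8.2
    endloop
  endfacet
  facet normal 0.7094 0.0424 0.7036
    outer loop
      vertex 17.1 6.0 0.0
      vertex 16.7 12.7 0.0
      vertex 8.8 8.8 8.2
    endloop
  endfacet
endsolid part

The G0 Z moves step by Δz≈2.0 mm. The G1 loops shrink linearly with z, so the solid tapers from its base footprint up to z≈8.2. Closing with a flat bottom cap and the tapered top and triangulating gives 14 facets — a regular 8-sided pyramid, base circumscribed radius ≈ 8.8 mm, apex at z ≈ 8.2 mm.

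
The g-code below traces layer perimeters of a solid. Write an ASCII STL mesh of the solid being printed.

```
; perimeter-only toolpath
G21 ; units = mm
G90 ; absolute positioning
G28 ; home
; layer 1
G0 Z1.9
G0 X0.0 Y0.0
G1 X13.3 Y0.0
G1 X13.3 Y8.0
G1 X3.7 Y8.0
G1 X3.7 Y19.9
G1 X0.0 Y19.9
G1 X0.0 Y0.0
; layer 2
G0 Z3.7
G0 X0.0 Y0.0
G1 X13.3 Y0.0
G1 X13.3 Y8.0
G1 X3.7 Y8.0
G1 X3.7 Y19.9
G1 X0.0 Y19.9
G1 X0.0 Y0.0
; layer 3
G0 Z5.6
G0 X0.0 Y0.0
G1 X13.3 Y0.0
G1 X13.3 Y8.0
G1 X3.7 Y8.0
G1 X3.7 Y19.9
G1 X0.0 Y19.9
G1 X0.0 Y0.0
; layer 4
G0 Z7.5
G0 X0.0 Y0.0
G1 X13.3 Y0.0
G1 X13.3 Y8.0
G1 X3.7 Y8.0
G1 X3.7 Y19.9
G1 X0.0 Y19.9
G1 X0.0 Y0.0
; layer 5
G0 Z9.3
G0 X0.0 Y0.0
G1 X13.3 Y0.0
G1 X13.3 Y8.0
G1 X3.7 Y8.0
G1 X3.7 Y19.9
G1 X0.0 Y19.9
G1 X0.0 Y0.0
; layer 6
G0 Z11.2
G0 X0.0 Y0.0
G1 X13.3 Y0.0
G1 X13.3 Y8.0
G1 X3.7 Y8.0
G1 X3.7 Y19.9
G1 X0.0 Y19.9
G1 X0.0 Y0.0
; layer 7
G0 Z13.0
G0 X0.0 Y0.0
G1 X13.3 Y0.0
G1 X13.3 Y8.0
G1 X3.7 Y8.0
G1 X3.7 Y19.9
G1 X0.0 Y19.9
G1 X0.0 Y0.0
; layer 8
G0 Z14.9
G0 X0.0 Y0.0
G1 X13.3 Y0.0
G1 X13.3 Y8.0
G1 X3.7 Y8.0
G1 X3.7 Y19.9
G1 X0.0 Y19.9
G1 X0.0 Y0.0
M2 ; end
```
solid part
  facet normal 0.0000 0.0000 -1.0000
    outer loop
      vertex 13.3 8.0 0.0
      vertex 13.3 0.0 0.0
      vertex 0.0 0.0 0.0
    endloop
  endfacet
  facet normal 0.0000 0.0000 -1.0000
    outer loop
      vertex 3.7 8.0 0.0
      vertex 13.3 8.0 0.0
      vertex 0.0 0.0 0.0
    endloop
  endfacet
  facet normal 0.0000 0.0000 -1.0000
    outer loop
      vertex 3.7 19.9 0.0
      vertex 3.7 8.0 0.0
      vertex 0.0 0.0 0.0
    endloop
  endfacet
  facet normal 0.0000 0.0000 -1.0000
    outer loop
      vertex 0.0 19.9 0.0
      vertex 3.7 19.9 0.0
      vertex 0.0 0.0 0.0
    endloop
  endfacet
  facet normal 0.0000 0.0000 1.0000
    outer loop
      vertex 0.0 0.0 14.9
      vertex 13.3 0.0 14.9
      vertex 13.3 8.0 14.9
    endloop
  endfacet
  facet normal 0.0000 0.0000 1.0000
    outer loop
      vertex 0.0 0.0 14.9
      vertex 13.3 8.0 14.9
      vertex 3.7 8.0 14.9
    endloop
  endfacet
  facet normal 0.0000 0.0000 1.0000
    outer loop
      vertex 0.0 0.0 14.9
      vertex 3.7 8.0 14.9
      vertex 3.7 19.9 14.9
    endloop
  endfacet
  facet normal 0.0000 0.0000 1.0000
    outer loop
      vertex 0.0 0.0 14.9
      vertex 3.7 19.9 14.9
      vertex 0.0 19.9 14.9
    endloop
  endfacet
  facet normal 0.0000 -1.0000 0.0000
    outer loop
      vertex 0.0 0.0 0.0
      vertex 13.3 0.0 0.0
      vertex 13.3 0.0 14.9
    endloop
  endfacet
  facet normal 0.0000 -1.0000 0.0000
    outer loop
      vertex 0.0 0.0 0.0
      vertex 13.3 0.0 14.9
      vertex 0.0 0.0 14.9
    endloop
  endfacet
  facet normal 1.0000 0.0000 0.0000
    outer loop
      vertex 13.3 0.0 0.0
      vertex 13.3 8.0 0.0
      vertex 13.3 8.0 14.9
    endloop
  endfacet
  facet normal 1.0000 0.0000 0.0000
    outer loop
      vertex 13.3 0.0 0.0
      vertex 13.3 8.0 14.9
      vertex 13.3 0.0 14.9
    endloop
  endfacet
  facet normal 0.0000 1.0000 0.0000
    outer loop
      vertex 13.3 8.0 0.0
      vertex 3.7 8.0 0.0
      vertex 3.7 8.0 14.9
    endloop
  endfacet
  facet normal 0.0000 1.0000 0.0000
    outer loop
      vertex 13.3 8.0 0.0
      vertex 3.7 8.0 14.9
      vertex 13.3 8.0 14.9
    endloop
  endfacet
  facet normal 1.0000 0.0000 0.0000
    outer loop
      vertex 3.7 8.0 0.0
      vertex 3.7 19.9 0.0
      vertex 3.7 19.9 14.9
    endloop
  endfacet
  facet normal 1.0000 0.0000 0.0000
    outer loop
      vertex 3.7 8.0 0.0
      vertex 3.7 19.9 14.9
      vertex 3.7 8.0 14.9
    endloop
  endfacet
  facet normal 0.0000 1.0000 0.0000
    outer loop
      vertex 3.7 19.9 0.0
      vertex 0.0 19.9 0.0
      vertex 0.0 19.9 14.9
    endloop
  endfacet
  facet normal 0.0000 1.0000 0.0000
    outer loop
      vertex 3.7 19.9 0.0
      vertex 0.0 19.9 14.9
      vertex 3.7 19.9 14.9
    endloop
  endfacet
  facet normal -1.0000 0.0000 0.0000
    outer loop
      vertex 0.0 19.9 0.0
      vertex 0.0 0.0 0.0
      vertex 0.0 0.0 14.9
    endloop
  endfacet
  facet normal -1.0000 0.0000 0.0000
    outer loop
      vertex 0.0 19.9 0.0
      vertex 0.0 0.0 14.9
      vertex 0.0 19.9 14.9
    endloop
  endfacet
endsolid part

The G0 Z moves step by Δz≈1.9 mm. Every layer's G1 loop is the same polygon, so the solid is a straight extrusion of it from z=0 to z≈14.9. Closing with flat bottom and top caps and triangulating gives 20 facets — an L-shaped prism: outer 13.3 × 19.9 mm, arm thicknesses ≈ 8 mm (horizontal) and 3.7 mm (vertical), extruded 14.9 mm in z.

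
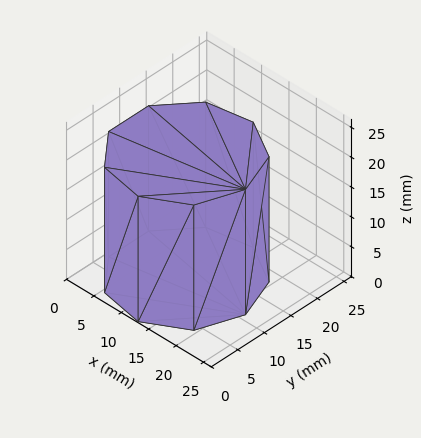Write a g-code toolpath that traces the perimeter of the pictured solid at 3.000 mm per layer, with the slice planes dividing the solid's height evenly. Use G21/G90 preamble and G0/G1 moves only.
Reading the render: the shape is a regular 9-sided prism (a cylinder approximated with 9 flat sides), circumscribed radius ≈ 11 mm, height ≈ 21 mm (dimensions read to the nearest mm from the axis ticks). For the g-code, the solid's height is divided into equal slices at the stated Δz and each level perimeter traced with G1 moves after a G0 lift.

; perimeter-only toolpath
G21 ; units = mm
G90 ; absolute positioning
G28 ; home
; layer 1
G0 Z3.000
G0 X22.000 Y11.000
G1 X19.426 Y18.071
G1 X12.910 Y21.833
G1 X5.500 Y20.526
G1 X0.663 Y14.762
G1 X0.663 Y7.238
G1 X5.500 Y1.474
G1 X12.910 Y0.167
G1 X19.426 Y3.929
G1 X22.000 Y11.000
; layer 2
G0 Z6.000
G0 X22.000 Y11.000
G1 X19.426 Y18.071
G1 X12.910 Y21.833
G1 X5.500 Y20.526
G1 X0.663 Y14.762
G1 X0.663 Y7.238
G1 X5.500 Y1.474
G1 X12.910 Y0.167
G1 X19.426 Y3.929
G1 X22.000 Y11.000
; layer 3
G0 Z9.000
G0 X22.000 Y11.000
G1 X19.426 Y18.071
G1 X12.910 Y21.833
G1 X5.500 Y20.526
G1 X0.663 Y14.762
G1 X0.663 Y7.238
G1 X5.500 Y1.474
G1 X12.910 Y0.167
G1 X19.426 Y3.929
G1 X22.000 Y11.000
; layer 4
G0 Z12.000
G0 X22.000 Y11.000
G1 X19.426 Y18.071
G1 X12.910 Y21.833
G1 X5.500 Y20.526
G1 X0.663 Y14.762
G1 X0.663 Y7.238
G1 X5.500 Y1.474
G1 X12.910 Y0.167
G1 X19.426 Y3.929
G1 X22.000 Y11.000
; layer 5
G0 Z15.000
G0 X22.000 Y11.000
G1 X19.426 Y18.071
G1 X12.910 Y21.833
G1 X5.500 Y20.526
G1 X0.663 Y14.762
G1 X0.663 Y7.238
G1 X5.500 Y1.474
G1 X12.910 Y0.167
G1 X19.426 Y3.929
G1 X22.000 Y11.000
; layer 6
G0 Z18.000
G0 X22.000 Y11.000
G1 X19.426 Y18.071
G1 X12.910 Y21.833
G1 X5.500 Y20.526
G1 X0.663 Y14.762
G1 X0.663 Y7.238
G1 X5.500 Y1.474
G1 X12.910 Y0.167
G1 X19.426 Y3.929
G1 X22.000 Y11.000
; layer 7
G0 Z21.000
G0 X22.000 Y11.000
G1 X19.426 Y18.071
G1 X12.910 Y21.833
G1 X5.500 Y20.526
G1 X0.663 Y14.762
G1 X0.663 Y7.238
G1 X5.500 Y1.474
G1 X12.910 Y0.167
G1 X19.426 Y3.929
G1 X22.000 Y11.000
M2 ; end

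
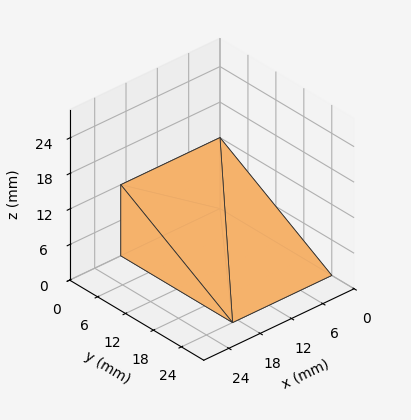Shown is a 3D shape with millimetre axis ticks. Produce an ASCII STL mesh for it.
Reading the render: the shape is a wedge (ramp): 19 × 24 mm base, rising to 12 mm along the y=0 edge and sloping linearly to z=0 at y=24 (dimensions read to the nearest mm from the axis ticks). For the STL, each face is triangulated and given an outward normal.

solid part
  facet normal 0.0000 0.0000 -1.0000
    outer loop
      vertex 19.000 24.000 0.000
      vertex 19.000 0.000 0.000
      vertex 0.000 0.000 0.000
    endloop
  endfacet
  facet normal 0.0000 0.0000 -1.0000
    outer loop
      vertex 0.000 24.000 0.000
      vertex 19.000 24.000 0.000
      vertex 0.000 0.000 0.000
    endloop
  endfacet
  facet normal 0.0000 -1.0000 0.0000
    outer loop
      vertex 0.000 0.000 0.000
      vertex 19.000 0.000 0.000
      vertex 19.000 0.000 12.000
    endloop
  endfacet
  facet normal 0.0000 -1.0000 0.0000
    outer loop
      vertex 0.000 0.000 0.000
      vertex 19.000 0.000 12.000
      vertex 0.000 0.000 12.000
    endloop
  endfacet
  facet normal 0.0000 0.4472 0.8944
    outer loop
      vertex 0.000 0.000 12.000
      vertex 19.000 0.000 12.000
      vertex 19.000 24.000 0.000
    endloop
  endfacet
  facet normal 0.0000 0.4472 0.8944
    outer loop
      vertex 0.000 0.000 12.000
      vertex 19.000 24.000 0.000
      vertex 0.000 24.000 0.000
    endloop
  endfacet
  facet normal -1.0000 0.0000 0.0000
    outer loop
      vertex 0.000 0.000 12.000
      vertex 0.000 24.000 0.000
      vertex 0.000 0.000 0.000
    endloop
  endfacet
  facet normal 1.0000 0.0000 0.0000
    outer loop
      vertex 19.000 0.000 0.000
      vertex 19.000 24.000 0.000
      vertex 19.000 0.000 12.000
    endloop
  endfacet
endsolid part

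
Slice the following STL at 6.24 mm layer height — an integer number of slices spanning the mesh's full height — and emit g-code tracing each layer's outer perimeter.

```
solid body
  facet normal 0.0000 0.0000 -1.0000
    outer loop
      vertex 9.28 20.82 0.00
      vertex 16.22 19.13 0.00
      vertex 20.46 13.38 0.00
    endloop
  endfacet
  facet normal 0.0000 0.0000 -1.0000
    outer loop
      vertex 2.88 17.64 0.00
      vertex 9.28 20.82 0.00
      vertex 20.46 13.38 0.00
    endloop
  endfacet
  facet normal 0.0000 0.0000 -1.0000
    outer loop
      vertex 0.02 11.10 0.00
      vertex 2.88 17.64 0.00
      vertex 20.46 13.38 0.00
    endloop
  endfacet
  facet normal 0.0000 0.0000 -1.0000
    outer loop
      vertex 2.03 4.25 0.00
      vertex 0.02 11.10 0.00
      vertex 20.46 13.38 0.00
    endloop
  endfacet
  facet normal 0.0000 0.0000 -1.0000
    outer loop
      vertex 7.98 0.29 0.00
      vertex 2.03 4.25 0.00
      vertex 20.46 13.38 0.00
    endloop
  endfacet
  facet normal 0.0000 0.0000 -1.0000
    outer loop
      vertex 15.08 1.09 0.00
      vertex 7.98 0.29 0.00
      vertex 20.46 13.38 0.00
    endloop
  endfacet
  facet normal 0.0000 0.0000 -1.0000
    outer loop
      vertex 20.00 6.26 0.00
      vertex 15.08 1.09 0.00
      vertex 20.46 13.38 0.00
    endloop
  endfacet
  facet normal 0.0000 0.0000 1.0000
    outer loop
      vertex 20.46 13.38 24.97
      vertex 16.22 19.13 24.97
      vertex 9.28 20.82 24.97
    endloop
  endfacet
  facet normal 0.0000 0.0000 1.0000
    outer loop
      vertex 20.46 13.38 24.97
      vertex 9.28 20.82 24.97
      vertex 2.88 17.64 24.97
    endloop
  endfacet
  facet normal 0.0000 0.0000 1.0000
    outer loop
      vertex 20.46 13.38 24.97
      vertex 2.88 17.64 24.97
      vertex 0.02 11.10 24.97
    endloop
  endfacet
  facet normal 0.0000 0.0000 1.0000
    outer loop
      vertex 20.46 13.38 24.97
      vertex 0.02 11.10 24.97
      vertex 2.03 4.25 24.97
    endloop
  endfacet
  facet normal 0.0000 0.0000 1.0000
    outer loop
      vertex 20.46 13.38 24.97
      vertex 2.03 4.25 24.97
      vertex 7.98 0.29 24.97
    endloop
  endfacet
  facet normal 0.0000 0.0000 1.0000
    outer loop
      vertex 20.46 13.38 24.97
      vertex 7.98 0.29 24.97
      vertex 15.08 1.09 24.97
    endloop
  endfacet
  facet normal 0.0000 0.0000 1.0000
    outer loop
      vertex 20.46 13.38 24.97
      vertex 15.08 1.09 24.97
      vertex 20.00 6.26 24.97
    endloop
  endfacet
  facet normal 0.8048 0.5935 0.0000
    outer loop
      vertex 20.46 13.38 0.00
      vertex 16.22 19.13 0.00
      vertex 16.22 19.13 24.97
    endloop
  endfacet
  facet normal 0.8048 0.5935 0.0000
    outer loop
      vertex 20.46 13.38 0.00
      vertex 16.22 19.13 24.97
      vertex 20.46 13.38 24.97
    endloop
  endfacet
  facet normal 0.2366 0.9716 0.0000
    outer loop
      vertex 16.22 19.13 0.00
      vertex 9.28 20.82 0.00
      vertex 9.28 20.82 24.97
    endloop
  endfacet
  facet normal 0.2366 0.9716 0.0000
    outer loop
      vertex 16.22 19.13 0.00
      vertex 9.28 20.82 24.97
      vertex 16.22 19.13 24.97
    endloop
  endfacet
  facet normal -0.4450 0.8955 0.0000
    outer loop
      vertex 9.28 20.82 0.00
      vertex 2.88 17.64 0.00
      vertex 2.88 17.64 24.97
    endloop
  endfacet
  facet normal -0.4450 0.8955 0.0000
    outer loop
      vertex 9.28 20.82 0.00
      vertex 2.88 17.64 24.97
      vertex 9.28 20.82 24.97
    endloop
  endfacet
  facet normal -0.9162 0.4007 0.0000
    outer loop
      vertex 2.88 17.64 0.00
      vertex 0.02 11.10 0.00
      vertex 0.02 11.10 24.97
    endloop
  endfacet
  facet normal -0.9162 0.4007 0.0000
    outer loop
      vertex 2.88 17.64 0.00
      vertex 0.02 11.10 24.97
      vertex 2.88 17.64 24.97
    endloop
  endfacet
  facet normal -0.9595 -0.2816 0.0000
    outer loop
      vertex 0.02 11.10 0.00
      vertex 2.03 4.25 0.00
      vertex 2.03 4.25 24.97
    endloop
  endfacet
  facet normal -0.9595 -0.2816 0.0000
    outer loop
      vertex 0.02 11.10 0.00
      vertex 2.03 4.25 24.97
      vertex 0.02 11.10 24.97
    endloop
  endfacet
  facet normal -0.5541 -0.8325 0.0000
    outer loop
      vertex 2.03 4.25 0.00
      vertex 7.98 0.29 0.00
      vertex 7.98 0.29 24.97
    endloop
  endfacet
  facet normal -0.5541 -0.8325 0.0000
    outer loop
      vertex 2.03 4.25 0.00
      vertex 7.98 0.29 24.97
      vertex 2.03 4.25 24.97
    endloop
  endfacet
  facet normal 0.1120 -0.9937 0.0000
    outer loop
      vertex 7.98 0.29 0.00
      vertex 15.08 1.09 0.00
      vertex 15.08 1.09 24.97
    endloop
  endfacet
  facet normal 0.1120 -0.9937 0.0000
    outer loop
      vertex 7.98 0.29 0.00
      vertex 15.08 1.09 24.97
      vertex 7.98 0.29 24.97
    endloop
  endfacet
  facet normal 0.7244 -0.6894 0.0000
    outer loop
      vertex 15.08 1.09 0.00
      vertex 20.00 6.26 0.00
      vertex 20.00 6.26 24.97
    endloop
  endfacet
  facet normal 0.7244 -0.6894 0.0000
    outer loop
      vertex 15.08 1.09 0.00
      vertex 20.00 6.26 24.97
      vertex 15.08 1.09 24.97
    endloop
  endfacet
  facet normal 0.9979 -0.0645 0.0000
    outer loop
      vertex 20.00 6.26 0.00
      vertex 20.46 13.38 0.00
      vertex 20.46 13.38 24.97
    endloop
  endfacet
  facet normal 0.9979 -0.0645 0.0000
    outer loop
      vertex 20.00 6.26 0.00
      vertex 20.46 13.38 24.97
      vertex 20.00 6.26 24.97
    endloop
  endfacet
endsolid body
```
; perimeter-only toolpath
G21 ; units = mm
G90 ; absolute positioning
G28 ; home
; layer 1
G0 Z6.24
G0 X20.46 Y13.38
G1 X16.22 Y19.13
G1 X9.28 Y20.82
G1 X2.88 Y17.64
G1 X0.02 Y11.10
G1 X2.03 Y4.25
G1 X7.98 Y0.29
G1 X15.08 Y1.09
G1 X20.00 Y6.26
G1 X20.46 Y13.38
; layer 2
G0 Z12.48
G0 X20.46 Y13.38
G1 X16.22 Y19.13
G1 X9.28 Y20.82
G1 X2.88 Y17.64
G1 X0.02 Y11.10
G1 X2.03 Y4.25
G1 X7.98 Y0.29
G1 X15.08 Y1.09
G1 X20.00 Y6.26
G1 X20.46 Y13.38
; layer 3
G0 Z18.73
G0 X20.46 Y13.38
G1 X16.22 Y19.13
G1 X9.28 Y20.82
G1 X2.88 Y17.64
G1 X0.02 Y11.10
G1 X2.03 Y4.25
G1 X7.98 Y0.29
G1 X15.08 Y1.09
G1 X20.00 Y6.26
G1 X20.46 Y13.38
; layer 4
G0 Z24.97
G0 X20.46 Y13.38
G1 X16.22 Y19.13
G1 X9.28 Y20.82
G1 X2.88 Y17.64
G1 X0.02 Y11.10
G1 X2.03 Y4.25
G1 X7.98 Y0.29
G1 X15.08 Y1.09
G1 X20.00 Y6.26
G1 X20.46 Y13.38
M2 ; end

The solid is a regular 9-sided prism (a cylinder approximated with 9 flat sides), circumscribed radius ≈ 10.4 mm, height ≈ 25 mm. Slicing at Δz = 6.24 mm — 4 equal slices spanning the solid's height, so layer i sits at z = i·h/4 — gives 4 non-empty perimeters. Each is a 9-segment closed polygon; G0 lifts to the layer z and rapids to the start vertex, then G1 traces the edges.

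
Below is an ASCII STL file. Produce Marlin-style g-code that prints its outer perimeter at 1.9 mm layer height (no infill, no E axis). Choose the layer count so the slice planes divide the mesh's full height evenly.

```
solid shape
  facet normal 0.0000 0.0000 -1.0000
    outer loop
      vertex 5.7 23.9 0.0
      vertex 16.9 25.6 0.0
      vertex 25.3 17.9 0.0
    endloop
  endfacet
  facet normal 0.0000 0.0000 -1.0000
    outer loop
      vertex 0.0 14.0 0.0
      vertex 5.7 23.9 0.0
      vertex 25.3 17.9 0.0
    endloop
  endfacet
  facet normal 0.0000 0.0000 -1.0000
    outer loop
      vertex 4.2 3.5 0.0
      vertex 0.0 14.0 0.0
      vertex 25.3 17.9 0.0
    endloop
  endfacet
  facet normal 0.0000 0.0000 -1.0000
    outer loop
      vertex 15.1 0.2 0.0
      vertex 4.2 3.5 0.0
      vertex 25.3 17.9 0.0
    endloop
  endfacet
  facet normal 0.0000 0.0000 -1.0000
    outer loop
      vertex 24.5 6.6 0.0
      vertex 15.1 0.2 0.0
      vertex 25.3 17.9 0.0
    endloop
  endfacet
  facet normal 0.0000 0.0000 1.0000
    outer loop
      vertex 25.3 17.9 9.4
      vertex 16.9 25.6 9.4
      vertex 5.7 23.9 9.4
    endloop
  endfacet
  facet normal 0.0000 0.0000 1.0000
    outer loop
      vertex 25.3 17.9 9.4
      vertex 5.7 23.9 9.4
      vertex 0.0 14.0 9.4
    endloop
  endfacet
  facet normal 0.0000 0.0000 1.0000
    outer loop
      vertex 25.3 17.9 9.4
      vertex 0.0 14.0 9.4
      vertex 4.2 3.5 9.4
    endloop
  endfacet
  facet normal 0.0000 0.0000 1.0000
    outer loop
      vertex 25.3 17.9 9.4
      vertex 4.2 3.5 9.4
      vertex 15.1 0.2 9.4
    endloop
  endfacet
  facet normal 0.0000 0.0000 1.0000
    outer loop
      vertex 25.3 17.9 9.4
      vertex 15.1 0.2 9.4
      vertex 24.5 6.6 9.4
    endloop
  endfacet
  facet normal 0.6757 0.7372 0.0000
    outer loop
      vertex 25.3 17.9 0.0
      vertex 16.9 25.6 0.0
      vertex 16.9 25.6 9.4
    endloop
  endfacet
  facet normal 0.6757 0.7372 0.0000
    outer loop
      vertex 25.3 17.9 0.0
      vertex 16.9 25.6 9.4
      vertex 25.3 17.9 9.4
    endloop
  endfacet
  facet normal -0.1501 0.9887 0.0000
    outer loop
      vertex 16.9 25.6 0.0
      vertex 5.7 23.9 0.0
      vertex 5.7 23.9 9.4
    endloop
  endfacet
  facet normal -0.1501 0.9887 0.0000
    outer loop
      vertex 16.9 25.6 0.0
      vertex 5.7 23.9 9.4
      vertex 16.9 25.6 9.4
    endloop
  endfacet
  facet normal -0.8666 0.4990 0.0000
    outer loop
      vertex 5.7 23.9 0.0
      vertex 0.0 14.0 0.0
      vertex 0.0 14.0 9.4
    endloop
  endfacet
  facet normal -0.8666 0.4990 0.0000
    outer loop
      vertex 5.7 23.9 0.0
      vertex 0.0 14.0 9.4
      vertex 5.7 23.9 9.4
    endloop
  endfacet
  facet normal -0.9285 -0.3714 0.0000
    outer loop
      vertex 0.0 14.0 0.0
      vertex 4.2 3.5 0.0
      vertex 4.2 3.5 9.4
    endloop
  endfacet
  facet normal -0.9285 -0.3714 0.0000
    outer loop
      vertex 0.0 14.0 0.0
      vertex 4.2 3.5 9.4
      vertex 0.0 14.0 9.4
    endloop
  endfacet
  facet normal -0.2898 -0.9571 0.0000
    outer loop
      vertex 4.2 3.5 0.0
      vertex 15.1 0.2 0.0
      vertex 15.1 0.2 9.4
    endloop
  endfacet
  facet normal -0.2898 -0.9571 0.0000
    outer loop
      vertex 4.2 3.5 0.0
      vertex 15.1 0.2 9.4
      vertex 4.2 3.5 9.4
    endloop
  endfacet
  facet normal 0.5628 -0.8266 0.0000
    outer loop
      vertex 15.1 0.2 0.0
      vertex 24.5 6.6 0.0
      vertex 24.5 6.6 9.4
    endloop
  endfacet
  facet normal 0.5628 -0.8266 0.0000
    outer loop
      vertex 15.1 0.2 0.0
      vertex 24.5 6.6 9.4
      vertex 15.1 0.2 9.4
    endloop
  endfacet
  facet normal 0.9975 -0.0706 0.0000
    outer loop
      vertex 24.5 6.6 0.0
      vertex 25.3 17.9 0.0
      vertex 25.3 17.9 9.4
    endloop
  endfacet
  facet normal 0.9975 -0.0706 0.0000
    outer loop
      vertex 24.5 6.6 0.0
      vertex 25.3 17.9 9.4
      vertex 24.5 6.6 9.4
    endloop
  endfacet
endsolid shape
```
; perimeter-only toolpath
G21 ; units = mm
G90 ; absolute positioning
G28 ; home
; layer 1
G0 Z1.9
G0 X25.3 Y17.9
G1 X16.9 Y25.6
G1 X5.7 Y23.9
G1 X0.0 Y14.0
G1 X4.2 Y3.5
G1 X15.1 Y0.2
G1 X24.5 Y6.6
G1 X25.3 Y17.9
; layer 2
G0 Z3.8
G0 X25.3 Y17.9
G1 X16.9 Y25.6
G1 X5.7 Y23.9
G1 X0.0 Y14.0
G1 X4.2 Y3.5
G1 X15.1 Y0.2
G1 X24.5 Y6.6
G1 X25.3 Y17.9
; layer 3
G0 Z5.6
G0 X25.3 Y17.9
G1 X16.9 Y25.6
G1 X5.7 Y23.9
G1 X0.0 Y14.0
G1 X4.2 Y3.5
G1 X15.1 Y0.2
G1 X24.5 Y6.6
G1 X25.3 Y17.9
; layer 4
G0 Z7.5
G0 X25.3 Y17.9
G1 X16.9 Y25.6
G1 X5.7 Y23.9
G1 X0.0 Y14.0
G1 X4.2 Y3.5
G1 X15.1 Y0.2
G1 X24.5 Y6.6
G1 X25.3 Y17.9
; layer 5
G0 Z9.4
G0 X25.3 Y17.9
G1 X16.9 Y25.6
G1 X5.7 Y23.9
G1 X0.0 Y14.0
G1 X4.2 Y3.5
G1 X15.1 Y0.2
G1 X24.5 Y6.6
G1 X25.3 Y17.9
M2 ; end

The solid is a regular 7-sided prism (a cylinder approximated with 7 flat sides), circumscribed radius ≈ 13.1 mm, height ≈ 9.4 mm. Slicing at Δz = 1.9 mm — 5 equal slices spanning the solid's height, so layer i sits at z = i·h/5 — gives 5 non-empty perimeters. Each is a 7-segment closed polygon; G0 lifts to the layer z and rapids to the start vertex, then G1 traces the edges.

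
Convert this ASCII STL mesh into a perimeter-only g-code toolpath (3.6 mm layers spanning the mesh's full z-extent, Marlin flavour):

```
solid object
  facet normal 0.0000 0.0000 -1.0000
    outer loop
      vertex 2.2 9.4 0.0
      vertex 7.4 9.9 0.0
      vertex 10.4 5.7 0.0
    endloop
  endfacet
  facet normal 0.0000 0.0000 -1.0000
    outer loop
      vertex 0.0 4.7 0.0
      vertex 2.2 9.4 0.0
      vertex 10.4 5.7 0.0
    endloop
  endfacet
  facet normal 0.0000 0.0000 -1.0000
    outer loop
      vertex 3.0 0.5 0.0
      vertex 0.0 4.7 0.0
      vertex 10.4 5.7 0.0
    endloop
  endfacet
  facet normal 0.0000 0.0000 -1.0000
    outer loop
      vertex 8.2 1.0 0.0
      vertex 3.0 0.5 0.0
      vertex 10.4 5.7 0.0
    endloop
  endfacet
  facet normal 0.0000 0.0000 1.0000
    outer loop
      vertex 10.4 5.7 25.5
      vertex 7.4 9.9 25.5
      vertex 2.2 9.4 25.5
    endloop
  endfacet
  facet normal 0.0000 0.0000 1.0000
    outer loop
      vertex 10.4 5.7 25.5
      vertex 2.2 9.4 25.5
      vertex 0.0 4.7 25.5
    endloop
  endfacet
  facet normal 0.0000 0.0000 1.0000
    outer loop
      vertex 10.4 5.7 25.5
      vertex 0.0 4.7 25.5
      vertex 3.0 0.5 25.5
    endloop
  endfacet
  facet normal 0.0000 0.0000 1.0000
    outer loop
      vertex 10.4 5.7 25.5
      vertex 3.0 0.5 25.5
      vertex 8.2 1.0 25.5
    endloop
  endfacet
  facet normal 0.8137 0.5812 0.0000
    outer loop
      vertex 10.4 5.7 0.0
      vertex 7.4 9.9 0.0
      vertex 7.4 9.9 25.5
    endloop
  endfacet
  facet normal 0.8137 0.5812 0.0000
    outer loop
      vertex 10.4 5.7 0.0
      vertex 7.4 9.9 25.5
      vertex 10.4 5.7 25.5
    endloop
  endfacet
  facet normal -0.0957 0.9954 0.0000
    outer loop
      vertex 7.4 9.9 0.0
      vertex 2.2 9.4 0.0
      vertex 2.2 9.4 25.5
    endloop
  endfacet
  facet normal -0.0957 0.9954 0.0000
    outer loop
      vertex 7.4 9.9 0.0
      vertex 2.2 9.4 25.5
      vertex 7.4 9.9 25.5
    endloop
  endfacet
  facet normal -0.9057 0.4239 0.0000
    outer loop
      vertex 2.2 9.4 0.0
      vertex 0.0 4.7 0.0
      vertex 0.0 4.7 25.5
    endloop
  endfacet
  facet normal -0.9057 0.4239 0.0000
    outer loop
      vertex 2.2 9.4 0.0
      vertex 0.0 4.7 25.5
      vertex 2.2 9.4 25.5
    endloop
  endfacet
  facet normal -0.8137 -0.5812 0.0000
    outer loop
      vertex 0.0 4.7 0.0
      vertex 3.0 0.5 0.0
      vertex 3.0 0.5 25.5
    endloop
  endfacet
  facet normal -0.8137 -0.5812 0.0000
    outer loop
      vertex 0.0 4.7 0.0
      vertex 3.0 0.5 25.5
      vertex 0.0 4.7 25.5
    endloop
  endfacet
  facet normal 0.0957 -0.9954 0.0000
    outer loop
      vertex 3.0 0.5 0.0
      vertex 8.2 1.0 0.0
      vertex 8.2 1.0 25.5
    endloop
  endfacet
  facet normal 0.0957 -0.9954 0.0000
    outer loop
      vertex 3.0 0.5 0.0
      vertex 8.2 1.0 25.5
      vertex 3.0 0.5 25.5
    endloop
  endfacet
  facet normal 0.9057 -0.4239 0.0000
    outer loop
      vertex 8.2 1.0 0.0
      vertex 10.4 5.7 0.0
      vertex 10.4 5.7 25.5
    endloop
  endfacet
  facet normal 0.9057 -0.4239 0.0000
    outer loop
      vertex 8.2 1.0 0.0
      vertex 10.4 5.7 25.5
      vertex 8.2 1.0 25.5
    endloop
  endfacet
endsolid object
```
; perimeter-only toolpath
G21 ; units = mm
G90 ; absolute positioning
G28 ; home
; layer 1
G0 Z3.6
G0 X10.4 Y5.7
G1 X7.4 Y9.9
G1 X2.2 Y9.4
G1 X0.0 Y4.7
G1 X3.0 Y0.5
G1 X8.2 Y1.0
G1 X10.4 Y5.7
; layer 2
G0 Z7.3
G0 X10.4 Y5.7
G1 X7.4 Y9.9
G1 X2.2 Y9.4
G1 X0.0 Y4.7
G1 X3.0 Y0.5
G1 X8.2 Y1.0
G1 X10.4 Y5.7
; layer 3
G0 Z10.9
G0 X10.4 Y5.7
G1 X7.4 Y9.9
G1 X2.2 Y9.4
G1 X0.0 Y4.7
G1 X3.0 Y0.5
G1 X8.2 Y1.0
G1 X10.4 Y5.7
; layer 4
G0 Z14.6
G0 X10.4 Y5.7
G1 X7.4 Y9.9
G1 X2.2 Y9.4
G1 X0.0 Y4.7
G1 X3.0 Y0.5
G1 X8.2 Y1.0
G1 X10.4 Y5.7
; layer 5
G0 Z18.2
G0 X10.4 Y5.7
G1 X7.4 Y9.9
G1 X2.2 Y9.4
G1 X0.0 Y4.7
G1 X3.0 Y0.5
G1 X8.2 Y1.0
G1 X10.4 Y5.7
; layer 6
G0 Z21.9
G0 X10.4 Y5.7
G1 X7.4 Y9.9
G1 X2.2 Y9.4
G1 X0.0 Y4.7
G1 X3.0 Y0.5
G1 X8.2 Y1.0
G1 X10.4 Y5.7
; layer 7
G0 Z25.5
G0 X10.4 Y5.7
G1 X7.4 Y9.9
G1 X2.2 Y9.4
G1 X0.0 Y4.7
G1 X3.0 Y0.5
G1 X8.2 Y1.0
G1 X10.4 Y5.7
M2 ; end

The solid is a regular 6-sided prism (a cylinder approximated with 6 flat sides), circumscribed radius ≈ 5.2 mm, height ≈ 25.5 mm. Slicing at Δz = 3.6 mm — 7 equal slices spanning the solid's height, so layer i sits at z = i·h/7 — gives 7 non-empty perimeters. Each is a 6-segment closed polygon; G0 lifts to the layer z and rapids to the start vertex, then G1 traces the edges.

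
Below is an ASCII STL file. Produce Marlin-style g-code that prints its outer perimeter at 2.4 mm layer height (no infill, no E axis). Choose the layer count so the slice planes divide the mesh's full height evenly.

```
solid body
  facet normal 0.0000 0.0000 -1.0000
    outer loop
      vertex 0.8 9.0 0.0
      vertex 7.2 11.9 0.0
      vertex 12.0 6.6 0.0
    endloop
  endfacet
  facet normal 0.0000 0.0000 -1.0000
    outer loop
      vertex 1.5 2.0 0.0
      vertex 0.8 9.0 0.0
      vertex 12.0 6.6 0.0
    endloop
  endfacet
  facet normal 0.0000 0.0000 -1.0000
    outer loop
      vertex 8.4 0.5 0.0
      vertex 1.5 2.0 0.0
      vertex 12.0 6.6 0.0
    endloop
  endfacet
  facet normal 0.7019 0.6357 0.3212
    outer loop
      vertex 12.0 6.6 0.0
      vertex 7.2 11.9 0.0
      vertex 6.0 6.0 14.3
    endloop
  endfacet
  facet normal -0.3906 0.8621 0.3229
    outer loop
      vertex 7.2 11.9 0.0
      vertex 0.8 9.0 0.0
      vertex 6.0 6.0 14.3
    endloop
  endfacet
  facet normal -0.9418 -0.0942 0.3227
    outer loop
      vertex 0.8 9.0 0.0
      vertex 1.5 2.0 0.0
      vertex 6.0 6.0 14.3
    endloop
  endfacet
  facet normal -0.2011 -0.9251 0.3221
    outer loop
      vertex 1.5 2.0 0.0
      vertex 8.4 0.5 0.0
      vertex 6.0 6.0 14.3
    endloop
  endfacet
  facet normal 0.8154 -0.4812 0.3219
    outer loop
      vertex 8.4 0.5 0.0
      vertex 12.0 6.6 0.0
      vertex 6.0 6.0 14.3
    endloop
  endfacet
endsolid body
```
; perimeter-only toolpath
G21 ; units = mm
G90 ; absolute positioning
G28 ; home
; layer 1
G0 Z2.4
G0 X11.0 Y6.5
G1 X7.0 Y10.9
G1 X1.7 Y8.5
G1 X2.2 Y2.7
G1 X8.0 Y1.4
G1 X11.0 Y6.5
; layer 2
G0 Z4.8
G0 X10.0 Y6.4
G1 X6.8 Y9.9
G1 X2.5 Y8.0
G1 X3.0 Y3.3
G1 X7.6 Y2.3
G1 X10.0 Y6.4
; layer 3
G0 Z7.2
G0 X9.0 Y6.3
G1 X6.6 Y8.9
G1 X3.4 Y7.5
G1 X3.8 Y4.0
G1 X7.2 Y3.2
G1 X9.0 Y6.3
; layer 4
G0 Z9.5
G0 X8.0 Y6.2
G1 X6.4 Y8.0
G1 X4.3 Y7.0
G1 X4.5 Y4.7
G1 X6.8 Y4.2
G1 X8.0 Y6.2
; layer 5
G0 Z11.9
G0 X7.0 Y6.1
G1 X6.2 Y7.0
G1 X5.1 Y6.5
G1 X5.2 Y5.3
G1 X6.4 Y5.1
G1 X7.0 Y6.1
M2 ; end

The solid is a regular 5-sided pyramid, base circumscribed radius ≈ 6 mm, apex at z ≈ 14.3 mm. Slicing at Δz = 2.4 mm — 6 equal slices spanning the solid's height, so layer i sits at z = i·h/6 — gives 5 non-empty perimeters. Each is a 5-segment closed polygon; G0 lifts to the layer z and rapids to the start vertex, then G1 traces the edges. The cross-section shrinks linearly with z (the slice at the apex is degenerate and omitted).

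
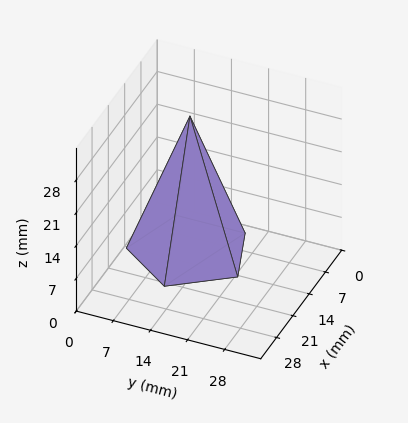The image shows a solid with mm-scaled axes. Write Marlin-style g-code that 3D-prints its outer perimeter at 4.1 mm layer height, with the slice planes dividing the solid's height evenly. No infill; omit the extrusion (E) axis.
Reading the render: the shape is a regular 5-sided pyramid, base circumscribed radius ≈ 11 mm, apex at z ≈ 29 mm (dimensions read to the nearest mm from the axis ticks). For the g-code, the solid's height is divided into equal slices at the stated Δz and each level perimeter traced with G1 moves after a G0 lift.

; perimeter-only toolpath
G21 ; units = mm
G90 ; absolute positioning
G28 ; home
; layer 1
G0 Z4.1
G0 X20.4 Y11.0
G1 X13.9 Y20.0
G1 X3.4 Y16.6
G1 X3.4 Y5.4
G1 X13.9 Y2.0
G1 X20.4 Y11.0
; layer 2
G0 Z8.3
G0 X18.9 Y11.0
G1 X13.4 Y18.5
G1 X4.6 Y15.6
G1 X4.6 Y6.4
G1 X13.4 Y3.5
G1 X18.9 Y11.0
; layer 3
G0 Z12.4
G0 X17.3 Y11.0
G1 X12.9 Y17.0
G1 X5.9 Y14.7
G1 X5.9 Y7.3
G1 X12.9 Y5.0
G1 X17.3 Y11.0
; layer 4
G0 Z16.6
G0 X15.7 Y11.0
G1 X12.5 Y15.5
G1 X7.2 Y13.8
G1 X7.2 Y8.2
G1 X12.5 Y6.5
G1 X15.7 Y11.0
; layer 5
G0 Z20.7
G0 X14.1 Y11.0
G1 X12.0 Y14.0
G1 X8.5 Y12.9
G1 X8.5 Y9.1
G1 X12.0 Y8.0
G1 X14.1 Y11.0
; layer 6
G0 Z24.9
G0 X12.6 Y11.0
G1 X11.5 Y12.5
G1 X9.7 Y11.9
G1 X9.7 Y10.1
G1 X11.5 Y9.5
G1 X12.6 Y11.0
M2 ; end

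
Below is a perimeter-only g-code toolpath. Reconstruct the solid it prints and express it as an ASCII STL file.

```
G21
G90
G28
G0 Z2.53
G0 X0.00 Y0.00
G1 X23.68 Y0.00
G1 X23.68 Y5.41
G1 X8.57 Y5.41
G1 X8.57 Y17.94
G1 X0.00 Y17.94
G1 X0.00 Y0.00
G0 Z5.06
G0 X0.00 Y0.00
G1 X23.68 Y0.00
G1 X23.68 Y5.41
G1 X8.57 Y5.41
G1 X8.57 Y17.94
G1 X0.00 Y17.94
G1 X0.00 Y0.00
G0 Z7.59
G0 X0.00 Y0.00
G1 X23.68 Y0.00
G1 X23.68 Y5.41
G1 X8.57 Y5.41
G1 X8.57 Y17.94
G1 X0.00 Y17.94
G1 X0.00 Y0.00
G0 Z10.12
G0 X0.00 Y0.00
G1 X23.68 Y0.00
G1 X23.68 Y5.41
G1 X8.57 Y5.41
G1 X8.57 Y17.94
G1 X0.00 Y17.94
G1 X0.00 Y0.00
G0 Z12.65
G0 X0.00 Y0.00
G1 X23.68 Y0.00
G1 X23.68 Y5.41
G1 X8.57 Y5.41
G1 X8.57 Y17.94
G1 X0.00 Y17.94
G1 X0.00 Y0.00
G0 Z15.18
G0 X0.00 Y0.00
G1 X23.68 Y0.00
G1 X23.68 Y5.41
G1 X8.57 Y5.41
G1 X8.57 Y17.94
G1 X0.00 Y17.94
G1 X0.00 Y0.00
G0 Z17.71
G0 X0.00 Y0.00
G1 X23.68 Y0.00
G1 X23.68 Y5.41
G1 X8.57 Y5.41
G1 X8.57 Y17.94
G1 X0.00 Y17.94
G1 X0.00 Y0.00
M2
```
solid part
  facet normal 0.0000 0.0000 -1.0000
    outer loop
      vertex 23.68 5.41 0.00
      vertex 23.68 0.00 0.00
      vertex 0.00 0.00 0.00
    endloop
  endfacet
  facet normal 0.0000 0.0000 -1.0000
    outer loop
      vertex 8.57 5.41 0.00
      vertex 23.68 5.41 0.00
      vertex 0.00 0.00 0.00
    endloop
  endfacet
  facet normal 0.0000 0.0000 -1.0000
    outer loop
      vertex 8.57 17.94 0.00
      vertex 8.57 5.41 0.00
      vertex 0.00 0.00 0.00
    endloop
  endfacet
  facet normal 0.0000 0.0000 -1.0000
    outer loop
      vertex 0.00 17.94 0.00
      vertex 8.57 17.94 0.00
      vertex 0.00 0.00 0.00
    endloop
  endfacet
  facet normal 0.0000 0.0000 1.0000
    outer loop
      vertex 0.00 0.00 17.71
      vertex 23.68 0.00 17.71
      vertex 23.68 5.41 17.71
    endloop
  endfacet
  facet normal 0.0000 0.0000 1.0000
    outer loop
      vertex 0.00 0.00 17.71
      vertex 23.68 5.41 17.71
      vertex 8.57 5.41 17.71
    endloop
  endfacet
  facet normal 0.0000 0.0000 1.0000
    outer loop
      vertex 0.00 0.00 17.71
      vertex 8.57 5.41 17.71
      vertex 8.57 17.94 17.71
    endloop
  endfacet
  facet normal 0.0000 0.0000 1.0000
    outer loop
      vertex 0.00 0.00 17.71
      vertex 8.57 17.94 17.71
      vertex 0.00 17.94 17.71
    endloop
  endfacet
  facet normal 0.0000 -1.0000 0.0000
    outer loop
      vertex 0.00 0.00 0.00
      vertex 23.68 0.00 0.00
      vertex 23.68 0.00 17.71
    endloop
  endfacet
  facet normal 0.0000 -1.0000 0.0000
    outer loop
      vertex 0.00 0.00 0.00
      vertex 23.68 0.00 17.71
      vertex 0.00 0.00 17.71
    endloop
  endfacet
  facet normal 1.0000 0.0000 0.0000
    outer loop
      vertex 23.68 0.00 0.00
      vertex 23.68 5.41 0.00
      vertex 23.68 5.41 17.71
    endloop
  endfacet
  facet normal 1.0000 0.0000 0.0000
    outer loop
      vertex 23.68 0.00 0.00
      vertex 23.68 5.41 17.71
      vertex 23.68 0.00 17.71
    endloop
  endfacet
  facet normal 0.0000 1.0000 0.0000
    outer loop
      vertex 23.68 5.41 0.00
      vertex 8.57 5.41 0.00
      vertex 8.57 5.41 17.71
    endloop
  endfacet
  facet normal 0.0000 1.0000 0.0000
    outer loop
      vertex 23.68 5.41 0.00
      vertex 8.57 5.41 17.71
      vertex 23.68 5.41 17.71
    endloop
  endfacet
  facet normal 1.0000 0.0000 0.0000
    outer loop
      vertex 8.57 5.41 0.00
      vertex 8.57 17.94 0.00
      vertex 8.57 17.94 17.71
    endloop
  endfacet
  facet normal 1.0000 0.0000 0.0000
    outer loop
      vertex 8.57 5.41 0.00
      vertex 8.57 17.94 17.71
      vertex 8.57 5.41 17.71
    endloop
  endfacet
  facet normal 0.0000 1.0000 0.0000
    outer loop
      vertex 8.57 17.94 0.00
      vertex 0.00 17.94 0.00
      vertex 0.00 17.94 17.71
    endloop
  endfacet
  facet normal 0.0000 1.0000 0.0000
    outer loop
      vertex 8.57 17.94 0.00
      vertex 0.00 17.94 17.71
      vertex 8.57 17.94 17.71
    endloop
  endfacet
  facet normal -1.0000 0.0000 0.0000
    outer loop
      vertex 0.00 17.94 0.00
      vertex 0.00 0.00 0.00
      vertex 0.00 0.00 17.71
    endloop
  endfacet
  facet normal -1.0000 0.0000 0.0000
    outer loop
      vertex 0.00 17.94 0.00
      vertex 0.00 0.00 17.71
      vertex 0.00 17.94 17.71
    endloop
  endfacet
endsolid part

The G0 Z moves step by Δz≈2.53 mm. Every layer's G1 loop is the same polygon, so the solid is a straight extrusion of it from z=0 to z≈17.7. Closing with flat bottom and top caps and triangulating gives 20 facets — an L-shaped prism: outer 23.7 × 17.9 mm, arm thicknesses ≈ 5.41 mm (horizontal) and 8.57 mm (vertical), extruded 17.7 mm in z.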